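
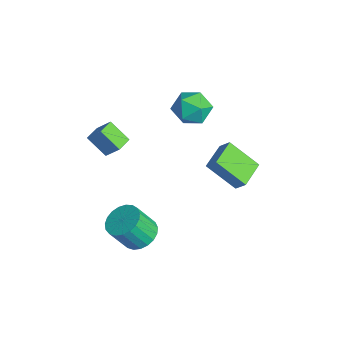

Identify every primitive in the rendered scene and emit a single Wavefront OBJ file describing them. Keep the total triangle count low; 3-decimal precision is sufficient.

v -1.823 -2.767 1.733
v -2.589 -3.446 2.644
v -2.419 -2.093 1.735
v -3.185 -2.772 2.645
v -1.235 -2.248 2.615
v -2.001 -2.927 3.525
v -1.831 -1.574 2.616
v -2.597 -2.253 3.527
v 0.795 -1.926 -2.281
v 1.761 -1.876 -2.216
v 1.712 -2.745 -0.814
v 0.745 -2.794 -0.879
v 1.647 -1.546 -2.015
v 1.597 -2.415 -0.613
v 1.385 -1.281 -1.86
v 1.335 -2.15 -0.458
v 1.021 -1.127 -1.778
v 0.971 -1.996 -0.376
v 0.618 -1.112 -1.783
v 0.568 -1.981 -0.381
v 0.246 -1.237 -1.874
v 0.196 -2.106 -0.472
v -0.032 -1.482 -2.035
v -0.082 -2.351 -0.633
v -0.166 -1.803 -2.239
v -0.216 -2.672 -0.837
v -0.135 -2.145 -2.45
v -0.185 -3.014 -1.048
v 0.058 -2.449 -2.632
v 0.008 -3.318 -1.23
v 0.378 -2.663 -2.753
v 0.328 -3.532 -1.351
v 0.77 -2.749 -2.792
v 0.72 -3.618 -1.391
v 1.166 -2.693 -2.744
v 1.116 -3.562 -1.342
v 1.498 -2.504 -2.615
v 1.448 -3.373 -1.213
v 1.709 -2.215 -2.428
v 1.659 -3.084 -1.026
v -2.501 2.23 4.51
v -2.006 2.716 3.678
v -2.654 0.764 3.562
v -2.159 1.25 2.73
v -1.602 1.012 3.627
v -1.507 1.918 4.213
v -3.153 1.562 3.027
v -3.058 2.468 3.613
v -2.409 2.303 2.761
v -1.451 1.963 3.133
v -3.209 1.517 4.107
v -2.251 1.177 4.479
v -0.397 1.785 0.784
v 0.072 2.114 1.425
v -1.471 2.881 1.009
v -1.001 3.209 1.65
v 0.541 2.971 -0.51
v 1.011 3.299 0.131
v -0.532 4.066 -0.285
v -0.063 4.395 0.356
f 2 4 1
f 5 2 1
f 1 4 3
f 3 5 1
f 2 8 4
f 6 2 5
f 6 8 2
f 4 8 3
f 7 5 3
f 3 8 7
f 7 6 5
f 8 6 7
f 10 9 13
f 10 13 11
f 11 13 14
f 11 14 12
f 13 9 15
f 13 15 14
f 14 15 16
f 14 16 12
f 15 9 17
f 15 17 16
f 16 17 18
f 16 18 12
f 17 9 19
f 17 19 18
f 18 19 20
f 18 20 12
f 19 9 21
f 19 21 20
f 20 21 22
f 20 22 12
f 21 9 23
f 21 23 22
f 22 23 24
f 22 24 12
f 23 9 25
f 23 25 24
f 24 25 26
f 24 26 12
f 25 9 27
f 25 27 26
f 26 27 28
f 26 28 12
f 27 9 29
f 27 29 28
f 28 29 30
f 28 30 12
f 29 9 31
f 29 31 30
f 30 31 32
f 30 32 12
f 31 9 33
f 31 33 32
f 32 33 34
f 32 34 12
f 33 9 35
f 33 35 34
f 34 35 36
f 34 36 12
f 35 9 37
f 35 37 36
f 36 37 38
f 36 38 12
f 37 9 39
f 37 39 38
f 38 39 40
f 38 40 12
f 39 9 10
f 39 10 40
f 40 10 11
f 40 11 12
f 41 52 46
f 41 46 42
f 41 42 48
f 41 48 51
f 41 51 52
f 42 46 50
f 46 52 45
f 52 51 43
f 51 48 47
f 48 42 49
f 44 50 45
f 44 45 43
f 44 43 47
f 44 47 49
f 44 49 50
f 45 50 46
f 43 45 52
f 47 43 51
f 49 47 48
f 50 49 42
f 54 56 53
f 57 54 53
f 53 56 55
f 55 57 53
f 54 60 56
f 58 54 57
f 58 60 54
f 56 60 55
f 59 57 55
f 55 60 59
f 59 58 57
f 60 58 59



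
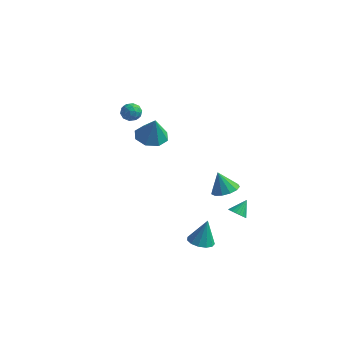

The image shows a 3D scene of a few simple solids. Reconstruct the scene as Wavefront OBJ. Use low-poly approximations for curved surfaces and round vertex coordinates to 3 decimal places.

v -3.094 2.387 3.027
v -2.636 2.494 3.463
v -3.224 1.426 3.397
v -2.766 1.533 3.833
v -3.328 1.839 3.877
v -3.248 2.433 3.648
v -2.612 1.487 3.212
v -2.532 2.081 2.983
v -2.339 1.937 3.578
v -2.781 2.155 3.988
v -3.079 1.765 2.872
v -3.521 1.983 3.282
v -2.854 2.525 3.212
v -3.006 1.395 3.648
v -3.336 1.575 3.673
v -3.067 1.638 3.93
v -3.213 2.489 3.321
v -2.944 2.552 3.577
v -3.35 2.167 3.82
v -2.916 1.368 3.283
v -2.647 1.431 3.539
v -2.793 2.282 2.93
v -2.524 2.345 3.187
v -2.51 1.753 3.04
v -2.41 2.26 3.536
v -2.486 1.696 3.754
v -2.396 1.669 3.389
v -2.349 2.018 3.254
v -2.67 2.388 3.777
v -2.746 1.824 3.995
v -3.076 2.004 4.021
v -3.029 2.353 3.886
v -2.495 2.062 3.845
v -3.114 2.096 2.865
v -3.19 1.532 3.083
v -2.831 1.567 2.974
v -2.784 1.916 2.839
v -3.374 2.224 3.106
v -3.45 1.66 3.324
v -3.511 1.902 3.606
v -3.464 2.251 3.471
v -3.365 1.858 3.015
v 2.391 0.212 -4.3
v 3.087 0.517 -4.473
v 2.609 0.588 -2.76
v 2.796 0.844 -4.512
v 2.377 0.97 -4.483
v 1.961 0.856 -4.396
v 1.682 0.538 -4.279
v 1.628 0.116 -4.168
v 1.816 -0.276 -4.099
v 2.187 -0.512 -4.094
v 2.622 -0.518 -4.155
v 2.984 -0.293 -4.261
v 3.157 0.093 -4.38
v 2.532 2.78 -1.631
v 2.948 3.48 -1.473
v 2.028 2.8 -0.389
v 2.533 3.61 -1.644
v 2.117 3.475 -1.811
v 1.833 3.12 -1.92
v 1.771 2.657 -1.938
v 1.951 2.233 -1.858
v 2.315 1.982 -1.706
v 2.749 1.985 -1.53
v 3.113 2.24 -1.386
v 3.293 2.666 -1.319
v 3.232 3.129 -1.352
v 3.035 3.255 -3.784
v 3.275 3.593 -4.19
v 3.245 4.005 -3.036
v 3.044 3.664 -4.196
v 2.812 3.663 -4.131
v 2.618 3.592 -4.005
v 2.497 3.463 -3.842
v 2.468 3.298 -3.668
v 2.538 3.125 -3.515
v 2.694 2.975 -3.408
v 2.908 2.873 -3.366
v 3.145 2.838 -3.397
v 3.363 2.874 -3.494
v 3.524 2.976 -3.642
v 3.6 3.127 -3.814
v 3.579 3.3 -3.981
v 3.464 3.465 -4.114
v -0.706 0.287 3.215
v 0.201 0.48 3.008
v -0.334 0.093 4.665
v -0.176 1.075 3.185
v -0.864 1.21 3.379
v -1.459 0.803 3.477
v -1.613 0.095 3.421
v -1.235 -0.501 3.245
v -0.547 -0.635 3.05
v 0.048 -0.229 2.953
f 1 38 17
f 38 12 41
f 17 41 6
f 38 41 17
f 1 17 13
f 17 6 18
f 13 18 2
f 17 18 13
f 1 13 22
f 13 2 23
f 22 23 8
f 13 23 22
f 1 22 34
f 22 8 37
f 34 37 11
f 22 37 34
f 1 34 38
f 34 11 42
f 38 42 12
f 34 42 38
f 2 18 29
f 18 6 32
f 29 32 10
f 18 32 29
f 6 41 19
f 41 12 40
f 19 40 5
f 41 40 19
f 12 42 39
f 42 11 35
f 39 35 3
f 42 35 39
f 11 37 36
f 37 8 24
f 36 24 7
f 37 24 36
f 8 23 28
f 23 2 25
f 28 25 9
f 23 25 28
f 4 30 16
f 30 10 31
f 16 31 5
f 30 31 16
f 4 16 14
f 16 5 15
f 14 15 3
f 16 15 14
f 4 14 21
f 14 3 20
f 21 20 7
f 14 20 21
f 4 21 26
f 21 7 27
f 26 27 9
f 21 27 26
f 4 26 30
f 26 9 33
f 30 33 10
f 26 33 30
f 5 31 19
f 31 10 32
f 19 32 6
f 31 32 19
f 3 15 39
f 15 5 40
f 39 40 12
f 15 40 39
f 7 20 36
f 20 3 35
f 36 35 11
f 20 35 36
f 9 27 28
f 27 7 24
f 28 24 8
f 27 24 28
f 10 33 29
f 33 9 25
f 29 25 2
f 33 25 29
f 44 43 46
f 44 46 45
f 46 43 47
f 46 47 45
f 47 43 48
f 47 48 45
f 48 43 49
f 48 49 45
f 49 43 50
f 49 50 45
f 50 43 51
f 50 51 45
f 51 43 52
f 51 52 45
f 52 43 53
f 52 53 45
f 53 43 54
f 53 54 45
f 54 43 55
f 54 55 45
f 55 43 44
f 55 44 45
f 57 56 59
f 57 59 58
f 59 56 60
f 59 60 58
f 60 56 61
f 60 61 58
f 61 56 62
f 61 62 58
f 62 56 63
f 62 63 58
f 63 56 64
f 63 64 58
f 64 56 65
f 64 65 58
f 65 56 66
f 65 66 58
f 66 56 67
f 66 67 58
f 67 56 68
f 67 68 58
f 68 56 57
f 68 57 58
f 70 69 72
f 70 72 71
f 72 69 73
f 72 73 71
f 73 69 74
f 73 74 71
f 74 69 75
f 74 75 71
f 75 69 76
f 75 76 71
f 76 69 77
f 76 77 71
f 77 69 78
f 77 78 71
f 78 69 79
f 78 79 71
f 79 69 80
f 79 80 71
f 80 69 81
f 80 81 71
f 81 69 82
f 81 82 71
f 82 69 83
f 82 83 71
f 83 69 84
f 83 84 71
f 84 69 85
f 84 85 71
f 85 69 70
f 85 70 71
f 87 86 89
f 87 89 88
f 89 86 90
f 89 90 88
f 90 86 91
f 90 91 88
f 91 86 92
f 91 92 88
f 92 86 93
f 92 93 88
f 93 86 94
f 93 94 88
f 94 86 95
f 94 95 88
f 95 86 87
f 95 87 88



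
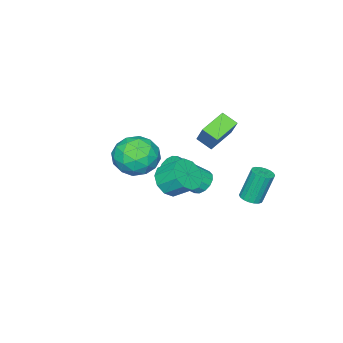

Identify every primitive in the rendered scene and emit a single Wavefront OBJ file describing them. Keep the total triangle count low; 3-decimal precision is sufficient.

v -0.764 -0.043 1.358
v -2.169 0.063 1.841
v -0.854 0.759 0.917
v -2.26 0.866 1.4
v -0.32 0.634 2.5
v -1.726 0.741 2.983
v -0.411 1.437 2.059
v -1.816 1.543 2.542
v 0.504 -1.796 1.252
v 1.498 -1.146 0.932
v 0.862 -3.074 -0.232
v 1.856 -2.424 -0.552
v 1.849 -3.058 0.502
v 1.627 -2.268 1.419
v 0.733 -1.952 -0.719
v 0.511 -1.162 0.198
v 1.639 -1.242 -0.286
v 2.329 -1.926 0.469
v 0.031 -2.294 0.231
v 0.721 -2.978 0.986
v 0.97 -1.359 1.222
v 1.39 -2.861 -0.522
v 1.386 -3.234 0.097
v 1.97 -2.852 -0.091
v 1.046 -2.019 1.509
v 1.63 -1.637 1.321
v 1.836 -2.76 1.068
v 0.73 -2.583 -0.621
v 1.314 -2.201 -0.809
v 0.39 -1.368 0.791
v 0.974 -0.986 0.603
v 0.524 -1.46 -0.368
v 1.637 -1.033 0.318
v 1.847 -1.784 -0.554
v 1.187 -1.507 -0.653
v 1.057 -1.043 -0.114
v 2.043 -1.435 0.762
v 2.253 -2.186 -0.11
v 2.249 -2.559 0.509
v 2.119 -2.095 1.048
v 2.126 -1.492 0.046
v 0.107 -2.034 0.81
v 0.317 -2.785 -0.062
v 0.241 -2.125 -0.348
v 0.111 -1.661 0.191
v 0.513 -2.436 1.254
v 0.723 -3.187 0.382
v 1.303 -3.177 0.814
v 1.173 -2.713 1.353
v 0.234 -2.728 0.654
v -1.762 2.436 -2.276
v -1.229 2.664 -2.17
v -1.704 2.992 -0.497
v -2.238 2.764 -0.604
v -1.367 2.872 -2.25
v -1.842 3.201 -0.577
v -1.583 2.995 -2.335
v -2.058 3.323 -0.662
v -1.834 3.006 -2.409
v -2.31 3.335 -0.736
v -2.072 2.904 -2.457
v -2.547 3.233 -0.784
v -2.248 2.71 -2.468
v -2.723 3.039 -0.795
v -2.328 2.461 -2.442
v -2.803 2.79 -0.769
v -2.296 2.208 -2.383
v -2.771 2.536 -0.71
v -2.158 1.999 -2.303
v -2.633 2.328 -0.63
v -1.942 1.877 -2.218
v -2.417 2.205 -0.545
v -1.69 1.865 -2.144
v -2.166 2.194 -0.471
v -1.453 1.967 -2.096
v -1.928 2.296 -0.423
v -1.277 2.161 -2.085
v -1.752 2.49 -0.412
v -1.197 2.41 -2.111
v -1.672 2.739 -0.438
v 0.299 1.098 -0.612
v 0.798 1.046 -1.114
v 2.12 0.189 0.289
v 1.621 0.242 0.792
v 0.85 1.376 -0.962
v 2.173 0.519 0.441
v 0.755 1.632 -0.716
v 2.078 0.775 0.687
v 0.538 1.745 -0.442
v 1.86 0.888 0.961
v 0.256 1.685 -0.213
v 1.579 0.828 1.19
v -0.014 1.467 -0.092
v 1.309 0.61 1.312
v -0.2 1.151 -0.109
v 1.122 0.294 1.294
v -0.253 0.821 -0.261
v 1.07 -0.036 1.142
v -0.158 0.565 -0.507
v 1.165 -0.292 0.896
v 0.06 0.452 -0.781
v 1.382 -0.405 0.622
v 0.341 0.512 -1.01
v 1.664 -0.345 0.393
v 0.611 0.73 -1.132
v 1.934 -0.127 0.272
v 4.059 2.119 1.974
v 4.929 2.14 2.161
v 4.751 3.062 2.892
v 3.881 3.041 2.706
v 4.841 2.467 1.727
v 4.662 3.388 2.459
v 4.453 2.661 1.388
v 4.274 3.582 2.12
v 3.916 2.648 1.273
v 3.737 3.57 2.004
v 3.433 2.433 1.426
v 3.254 3.355 2.157
v 3.189 2.098 1.788
v 3.011 3.02 2.519
v 3.278 1.772 2.221
v 3.099 2.693 2.953
v 3.666 1.578 2.56
v 3.487 2.499 3.292
v 4.203 1.59 2.676
v 4.024 2.512 3.407
v 4.686 1.805 2.523
v 4.507 2.727 3.254
f 2 4 1
f 5 2 1
f 1 4 3
f 3 5 1
f 2 8 4
f 6 2 5
f 6 8 2
f 4 8 3
f 7 5 3
f 3 8 7
f 7 6 5
f 8 6 7
f 9 46 25
f 46 20 49
f 25 49 14
f 46 49 25
f 9 25 21
f 25 14 26
f 21 26 10
f 25 26 21
f 9 21 30
f 21 10 31
f 30 31 16
f 21 31 30
f 9 30 42
f 30 16 45
f 42 45 19
f 30 45 42
f 9 42 46
f 42 19 50
f 46 50 20
f 42 50 46
f 10 26 37
f 26 14 40
f 37 40 18
f 26 40 37
f 14 49 27
f 49 20 48
f 27 48 13
f 49 48 27
f 20 50 47
f 50 19 43
f 47 43 11
f 50 43 47
f 19 45 44
f 45 16 32
f 44 32 15
f 45 32 44
f 16 31 36
f 31 10 33
f 36 33 17
f 31 33 36
f 12 38 24
f 38 18 39
f 24 39 13
f 38 39 24
f 12 24 22
f 24 13 23
f 22 23 11
f 24 23 22
f 12 22 29
f 22 11 28
f 29 28 15
f 22 28 29
f 12 29 34
f 29 15 35
f 34 35 17
f 29 35 34
f 12 34 38
f 34 17 41
f 38 41 18
f 34 41 38
f 13 39 27
f 39 18 40
f 27 40 14
f 39 40 27
f 11 23 47
f 23 13 48
f 47 48 20
f 23 48 47
f 15 28 44
f 28 11 43
f 44 43 19
f 28 43 44
f 17 35 36
f 35 15 32
f 36 32 16
f 35 32 36
f 18 41 37
f 41 17 33
f 37 33 10
f 41 33 37
f 52 51 55
f 52 55 53
f 53 55 56
f 53 56 54
f 55 51 57
f 55 57 56
f 56 57 58
f 56 58 54
f 57 51 59
f 57 59 58
f 58 59 60
f 58 60 54
f 59 51 61
f 59 61 60
f 60 61 62
f 60 62 54
f 61 51 63
f 61 63 62
f 62 63 64
f 62 64 54
f 63 51 65
f 63 65 64
f 64 65 66
f 64 66 54
f 65 51 67
f 65 67 66
f 66 67 68
f 66 68 54
f 67 51 69
f 67 69 68
f 68 69 70
f 68 70 54
f 69 51 71
f 69 71 70
f 70 71 72
f 70 72 54
f 71 51 73
f 71 73 72
f 72 73 74
f 72 74 54
f 73 51 75
f 73 75 74
f 74 75 76
f 74 76 54
f 75 51 77
f 75 77 76
f 76 77 78
f 76 78 54
f 77 51 79
f 77 79 78
f 78 79 80
f 78 80 54
f 79 51 52
f 79 52 80
f 80 52 53
f 80 53 54
f 82 81 85
f 82 85 83
f 83 85 86
f 83 86 84
f 85 81 87
f 85 87 86
f 86 87 88
f 86 88 84
f 87 81 89
f 87 89 88
f 88 89 90
f 88 90 84
f 89 81 91
f 89 91 90
f 90 91 92
f 90 92 84
f 91 81 93
f 91 93 92
f 92 93 94
f 92 94 84
f 93 81 95
f 93 95 94
f 94 95 96
f 94 96 84
f 95 81 97
f 95 97 96
f 96 97 98
f 96 98 84
f 97 81 99
f 97 99 98
f 98 99 100
f 98 100 84
f 99 81 101
f 99 101 100
f 100 101 102
f 100 102 84
f 101 81 103
f 101 103 102
f 102 103 104
f 102 104 84
f 103 81 105
f 103 105 104
f 104 105 106
f 104 106 84
f 105 81 82
f 105 82 106
f 106 82 83
f 106 83 84
f 108 107 111
f 108 111 109
f 109 111 112
f 109 112 110
f 111 107 113
f 111 113 112
f 112 113 114
f 112 114 110
f 113 107 115
f 113 115 114
f 114 115 116
f 114 116 110
f 115 107 117
f 115 117 116
f 116 117 118
f 116 118 110
f 117 107 119
f 117 119 118
f 118 119 120
f 118 120 110
f 119 107 121
f 119 121 120
f 120 121 122
f 120 122 110
f 121 107 123
f 121 123 122
f 122 123 124
f 122 124 110
f 123 107 125
f 123 125 124
f 124 125 126
f 124 126 110
f 125 107 127
f 125 127 126
f 126 127 128
f 126 128 110
f 127 107 108
f 127 108 128
f 128 108 109
f 128 109 110



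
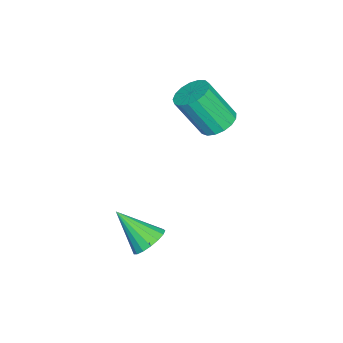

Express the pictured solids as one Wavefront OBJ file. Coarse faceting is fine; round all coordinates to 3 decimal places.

v 3.535 2.608 -3.152
v 4.056 2.175 -3.519
v 3.285 1.272 -1.928
v 4.255 2.363 -3.273
v 4.29 2.608 -2.999
v 4.151 2.852 -2.76
v 3.872 3.041 -2.612
v 3.515 3.13 -2.587
v 3.163 3.1 -2.691
v 2.896 2.957 -2.902
v 2.776 2.735 -3.169
v 2.829 2.483 -3.433
v 3.044 2.26 -3.633
v 3.372 2.117 -3.722
v 3.737 2.086 -3.681
v -1.098 3.938 0.232
v -0.305 4.039 0.201
v -0.109 3.023 1.877
v -0.902 2.922 1.908
v -0.428 4.343 0.399
v -0.233 3.326 2.075
v -0.705 4.554 0.559
v -0.509 3.537 2.235
v -1.072 4.623 0.644
v -0.876 3.607 2.32
v -1.445 4.536 0.635
v -1.249 3.52 2.311
v -1.738 4.312 0.533
v -1.542 3.295 2.209
v -1.885 4.002 0.363
v -1.689 2.986 2.039
v -1.851 3.678 0.162
v -1.655 2.661 1.838
v -1.645 3.413 -0.023
v -1.449 2.397 1.653
v -1.314 3.269 -0.149
v -1.118 2.252 1.527
v -0.933 3.278 -0.188
v -0.737 2.261 1.488
v -0.59 3.438 -0.131
v -0.394 2.422 1.545
v -0.363 3.713 0.01
v -0.167 2.696 1.686
f 2 1 4
f 2 4 3
f 4 1 5
f 4 5 3
f 5 1 6
f 5 6 3
f 6 1 7
f 6 7 3
f 7 1 8
f 7 8 3
f 8 1 9
f 8 9 3
f 9 1 10
f 9 10 3
f 10 1 11
f 10 11 3
f 11 1 12
f 11 12 3
f 12 1 13
f 12 13 3
f 13 1 14
f 13 14 3
f 14 1 15
f 14 15 3
f 15 1 2
f 15 2 3
f 17 16 20
f 17 20 18
f 18 20 21
f 18 21 19
f 20 16 22
f 20 22 21
f 21 22 23
f 21 23 19
f 22 16 24
f 22 24 23
f 23 24 25
f 23 25 19
f 24 16 26
f 24 26 25
f 25 26 27
f 25 27 19
f 26 16 28
f 26 28 27
f 27 28 29
f 27 29 19
f 28 16 30
f 28 30 29
f 29 30 31
f 29 31 19
f 30 16 32
f 30 32 31
f 31 32 33
f 31 33 19
f 32 16 34
f 32 34 33
f 33 34 35
f 33 35 19
f 34 16 36
f 34 36 35
f 35 36 37
f 35 37 19
f 36 16 38
f 36 38 37
f 37 38 39
f 37 39 19
f 38 16 40
f 38 40 39
f 39 40 41
f 39 41 19
f 40 16 42
f 40 42 41
f 41 42 43
f 41 43 19
f 42 16 17
f 42 17 43
f 43 17 18
f 43 18 19



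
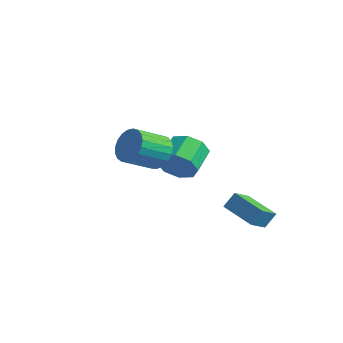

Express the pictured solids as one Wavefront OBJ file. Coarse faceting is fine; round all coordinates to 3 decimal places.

v -1.903 2.758 -1.068
v -1.426 3.374 -1.83
v -2.079 4.718 -1.154
v -2.557 4.102 -0.392
v -2.187 3.118 -2.057
v -2.84 4.462 -1.381
v -2.782 2.652 -1.705
v -3.435 3.995 -1.029
v -2.862 2.247 -0.98
v -3.515 3.591 -0.303
v -2.381 2.142 -0.306
v -3.034 3.486 0.37
v -1.62 2.398 -0.079
v -2.273 3.742 0.597
v -1.025 2.865 -0.431
v -1.678 4.208 0.245
v -0.945 3.269 -1.157
v -1.598 4.613 -0.48
v 2.026 2.218 -2.132
v 2.231 2.737 -1.326
v 1.809 3.32 -2.786
v 2.013 3.839 -1.98
v 3.867 2.281 -2.64
v 4.071 2.8 -1.834
v 3.649 3.383 -3.294
v 3.854 3.902 -2.488
v 1.288 -1.122 2.236
v 1.746 -1.606 1.503
v 1.449 -3.142 2.332
v 0.992 -2.658 3.064
v 2.057 -1.527 1.761
v 1.76 -3.062 2.59
v 2.235 -1.378 2.101
v 1.939 -2.913 2.93
v 2.25 -1.185 2.464
v 1.953 -2.72 3.293
v 2.098 -0.981 2.788
v 1.801 -2.516 3.616
v 1.806 -0.801 3.016
v 1.509 -2.337 3.845
v 1.425 -0.677 3.109
v 1.128 -2.213 3.938
v 1.02 -0.63 3.052
v 0.723 -2.166 3.88
v 0.661 -0.668 2.853
v 0.365 -2.204 3.681
v 0.411 -0.785 2.547
v 0.115 -2.32 3.376
v 0.313 -0.96 2.188
v 0.016 -2.495 3.016
v 0.383 -1.163 1.837
v 0.087 -2.698 2.665
v 0.61 -1.359 1.555
v 0.313 -2.894 2.383
v 0.954 -1.514 1.39
v 0.657 -3.049 2.219
v 1.356 -1.601 1.372
v 1.059 -3.137 2.201
f 2 1 5
f 2 5 3
f 3 5 6
f 3 6 4
f 5 1 7
f 5 7 6
f 6 7 8
f 6 8 4
f 7 1 9
f 7 9 8
f 8 9 10
f 8 10 4
f 9 1 11
f 9 11 10
f 10 11 12
f 10 12 4
f 11 1 13
f 11 13 12
f 12 13 14
f 12 14 4
f 13 1 15
f 13 15 14
f 14 15 16
f 14 16 4
f 15 1 17
f 15 17 16
f 16 17 18
f 16 18 4
f 17 1 2
f 17 2 18
f 18 2 3
f 18 3 4
f 20 22 19
f 23 20 19
f 19 22 21
f 21 23 19
f 20 26 22
f 24 20 23
f 24 26 20
f 22 26 21
f 25 23 21
f 21 26 25
f 25 24 23
f 26 24 25
f 28 27 31
f 28 31 29
f 29 31 32
f 29 32 30
f 31 27 33
f 31 33 32
f 32 33 34
f 32 34 30
f 33 27 35
f 33 35 34
f 34 35 36
f 34 36 30
f 35 27 37
f 35 37 36
f 36 37 38
f 36 38 30
f 37 27 39
f 37 39 38
f 38 39 40
f 38 40 30
f 39 27 41
f 39 41 40
f 40 41 42
f 40 42 30
f 41 27 43
f 41 43 42
f 42 43 44
f 42 44 30
f 43 27 45
f 43 45 44
f 44 45 46
f 44 46 30
f 45 27 47
f 45 47 46
f 46 47 48
f 46 48 30
f 47 27 49
f 47 49 48
f 48 49 50
f 48 50 30
f 49 27 51
f 49 51 50
f 50 51 52
f 50 52 30
f 51 27 53
f 51 53 52
f 52 53 54
f 52 54 30
f 53 27 55
f 53 55 54
f 54 55 56
f 54 56 30
f 55 27 57
f 55 57 56
f 56 57 58
f 56 58 30
f 57 27 28
f 57 28 58
f 58 28 29
f 58 29 30



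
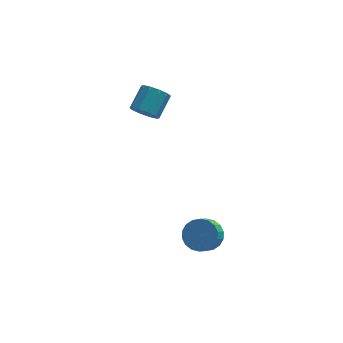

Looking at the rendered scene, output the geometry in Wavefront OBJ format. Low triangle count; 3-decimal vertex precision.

v 2.667 -2.426 -4.226
v 3.101 -1.974 -3.594
v 2.746 -2.602 -2.902
v 2.313 -3.054 -3.534
v 2.75 -1.791 -3.608
v 2.395 -2.419 -2.915
v 2.383 -1.734 -3.744
v 2.028 -2.362 -3.052
v 2.072 -1.814 -3.976
v 1.717 -2.442 -3.284
v 1.879 -2.015 -4.258
v 1.524 -2.643 -3.565
v 1.842 -2.298 -4.533
v 1.487 -2.926 -3.84
v 1.968 -2.605 -4.747
v 1.614 -3.234 -4.055
v 2.234 -2.878 -4.858
v 1.879 -3.506 -4.166
v 2.585 -3.061 -4.845
v 2.23 -3.689 -4.152
v 2.952 -3.118 -4.708
v 2.597 -3.746 -4.016
v 3.263 -3.038 -4.476
v 2.908 -3.666 -3.784
v 3.456 -2.837 -4.195
v 3.101 -3.465 -3.502
v 3.493 -2.554 -3.92
v 3.138 -3.182 -3.227
v 3.366 -2.246 -3.705
v 3.012 -2.875 -3.013
v 0.168 2.748 0.512
v 0.858 2.418 0.361
v 1.503 3.402 1.157
v 0.812 3.732 1.308
v 0.773 2.749 0.021
v 1.418 3.733 0.816
v 0.457 3.079 -0.132
v 1.102 4.063 0.664
v 0.031 3.283 -0.038
v 0.675 4.267 0.757
v -0.344 3.283 0.265
v 0.301 4.267 1.061
v -0.523 3.078 0.663
v 0.122 4.062 1.459
v -0.438 2.747 1.004
v 0.207 3.731 1.799
v -0.122 2.417 1.156
v 0.523 3.401 1.952
v 0.305 2.213 1.063
v 0.949 3.197 1.858
v 0.679 2.213 0.759
v 1.324 3.197 1.555
f 2 1 5
f 2 5 3
f 3 5 6
f 3 6 4
f 5 1 7
f 5 7 6
f 6 7 8
f 6 8 4
f 7 1 9
f 7 9 8
f 8 9 10
f 8 10 4
f 9 1 11
f 9 11 10
f 10 11 12
f 10 12 4
f 11 1 13
f 11 13 12
f 12 13 14
f 12 14 4
f 13 1 15
f 13 15 14
f 14 15 16
f 14 16 4
f 15 1 17
f 15 17 16
f 16 17 18
f 16 18 4
f 17 1 19
f 17 19 18
f 18 19 20
f 18 20 4
f 19 1 21
f 19 21 20
f 20 21 22
f 20 22 4
f 21 1 23
f 21 23 22
f 22 23 24
f 22 24 4
f 23 1 25
f 23 25 24
f 24 25 26
f 24 26 4
f 25 1 27
f 25 27 26
f 26 27 28
f 26 28 4
f 27 1 29
f 27 29 28
f 28 29 30
f 28 30 4
f 29 1 2
f 29 2 30
f 30 2 3
f 30 3 4
f 32 31 35
f 32 35 33
f 33 35 36
f 33 36 34
f 35 31 37
f 35 37 36
f 36 37 38
f 36 38 34
f 37 31 39
f 37 39 38
f 38 39 40
f 38 40 34
f 39 31 41
f 39 41 40
f 40 41 42
f 40 42 34
f 41 31 43
f 41 43 42
f 42 43 44
f 42 44 34
f 43 31 45
f 43 45 44
f 44 45 46
f 44 46 34
f 45 31 47
f 45 47 46
f 46 47 48
f 46 48 34
f 47 31 49
f 47 49 48
f 48 49 50
f 48 50 34
f 49 31 51
f 49 51 50
f 50 51 52
f 50 52 34
f 51 31 32
f 51 32 52
f 52 32 33
f 52 33 34



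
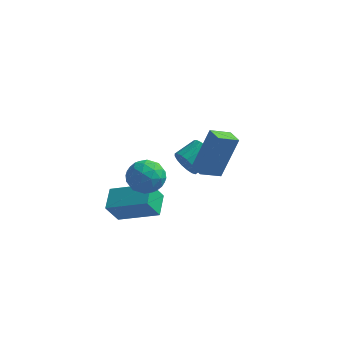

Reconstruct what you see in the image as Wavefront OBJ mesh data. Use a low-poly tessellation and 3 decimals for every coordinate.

v 0.603 2.565 -0.403
v 1.07 2.483 -0.932
v 1.684 3.353 -0.525
v 1.217 3.435 0.003
v 0.842 2.702 -1.058
v 1.456 3.572 -0.651
v 0.56 2.889 -1.033
v 1.174 3.76 -0.627
v 0.288 3.003 -0.865
v 0.901 3.873 -0.458
v 0.088 3.016 -0.59
v 0.701 3.886 -0.184
v 0.006 2.925 -0.273
v 0.619 3.796 0.133
v 0.06 2.752 0.014
v 0.674 3.623 0.421
v 0.24 2.536 0.206
v 0.853 3.407 0.613
v 0.502 2.327 0.258
v 1.116 3.198 0.665
v 0.788 2.172 0.159
v 1.401 3.043 0.565
v 1.031 2.107 -0.069
v 1.645 2.978 0.337
v 1.176 2.147 -0.374
v 1.79 3.017 0.033
v 1.19 2.282 -0.685
v 1.804 3.153 -0.279
v 1.257 1.31 0.472
v 1.846 1.931 2.454
v 2.001 1.938 0.053
v 2.59 2.56 2.036
v 1.79 0.7 0.504
v 2.379 1.322 2.487
v 2.534 1.329 0.086
v 3.123 1.95 2.068
v 0.693 -1.513 2.282
v 1.225 -2.215 2.225
v -0.445 -2.365 2.135
v 0.087 -3.067 2.078
v 0.007 -2.634 2.844
v 0.711 -2.108 2.935
v 0.069 -2.472 1.425
v 0.773 -1.946 1.516
v 0.84 -2.808 1.696
v 0.802 -2.908 2.573
v -0.022 -1.672 1.787
v -0.06 -1.772 2.664
v 1.059 -1.79 2.266
v -0.279 -2.79 2.094
v -0.326 -2.536 2.544
v -0.013 -2.949 2.511
v 0.757 -1.726 2.683
v 1.07 -2.139 2.65
v 0.353 -2.385 3.014
v -0.29 -2.441 1.71
v 0.023 -2.854 1.677
v 0.793 -1.631 1.849
v 1.106 -2.044 1.816
v 0.427 -2.195 1.346
v 1.146 -2.551 1.922
v 0.477 -3.051 1.836
v 0.466 -2.702 1.452
v 0.88 -2.393 1.505
v 1.123 -2.609 2.437
v 0.454 -3.11 2.351
v 0.407 -2.855 2.801
v 0.82 -2.546 2.854
v 0.897 -2.958 2.126
v 0.326 -1.47 2.009
v -0.343 -1.971 1.923
v -0.04 -2.034 1.506
v 0.373 -1.725 1.559
v 0.303 -1.529 2.524
v -0.366 -2.029 2.438
v -0.1 -2.187 2.855
v 0.314 -1.878 2.908
v -0.117 -1.622 2.234
v -0.898 -2.078 -0.96
v -1.288 -2.522 0.004
v -1.053 -1.039 -0.543
v -1.443 -1.483 0.42
v 0.903 -2.097 -0.24
v 0.513 -2.541 0.723
v 0.748 -1.058 0.176
v 0.358 -1.502 1.14
f 2 1 5
f 2 5 3
f 3 5 6
f 3 6 4
f 5 1 7
f 5 7 6
f 6 7 8
f 6 8 4
f 7 1 9
f 7 9 8
f 8 9 10
f 8 10 4
f 9 1 11
f 9 11 10
f 10 11 12
f 10 12 4
f 11 1 13
f 11 13 12
f 12 13 14
f 12 14 4
f 13 1 15
f 13 15 14
f 14 15 16
f 14 16 4
f 15 1 17
f 15 17 16
f 16 17 18
f 16 18 4
f 17 1 19
f 17 19 18
f 18 19 20
f 18 20 4
f 19 1 21
f 19 21 20
f 20 21 22
f 20 22 4
f 21 1 23
f 21 23 22
f 22 23 24
f 22 24 4
f 23 1 25
f 23 25 24
f 24 25 26
f 24 26 4
f 25 1 27
f 25 27 26
f 26 27 28
f 26 28 4
f 27 1 2
f 27 2 28
f 28 2 3
f 28 3 4
f 30 32 29
f 33 30 29
f 29 32 31
f 31 33 29
f 30 36 32
f 34 30 33
f 34 36 30
f 32 36 31
f 35 33 31
f 31 36 35
f 35 34 33
f 36 34 35
f 37 74 53
f 74 48 77
f 53 77 42
f 74 77 53
f 37 53 49
f 53 42 54
f 49 54 38
f 53 54 49
f 37 49 58
f 49 38 59
f 58 59 44
f 49 59 58
f 37 58 70
f 58 44 73
f 70 73 47
f 58 73 70
f 37 70 74
f 70 47 78
f 74 78 48
f 70 78 74
f 38 54 65
f 54 42 68
f 65 68 46
f 54 68 65
f 42 77 55
f 77 48 76
f 55 76 41
f 77 76 55
f 48 78 75
f 78 47 71
f 75 71 39
f 78 71 75
f 47 73 72
f 73 44 60
f 72 60 43
f 73 60 72
f 44 59 64
f 59 38 61
f 64 61 45
f 59 61 64
f 40 66 52
f 66 46 67
f 52 67 41
f 66 67 52
f 40 52 50
f 52 41 51
f 50 51 39
f 52 51 50
f 40 50 57
f 50 39 56
f 57 56 43
f 50 56 57
f 40 57 62
f 57 43 63
f 62 63 45
f 57 63 62
f 40 62 66
f 62 45 69
f 66 69 46
f 62 69 66
f 41 67 55
f 67 46 68
f 55 68 42
f 67 68 55
f 39 51 75
f 51 41 76
f 75 76 48
f 51 76 75
f 43 56 72
f 56 39 71
f 72 71 47
f 56 71 72
f 45 63 64
f 63 43 60
f 64 60 44
f 63 60 64
f 46 69 65
f 69 45 61
f 65 61 38
f 69 61 65
f 80 82 79
f 83 80 79
f 79 82 81
f 81 83 79
f 80 86 82
f 84 80 83
f 84 86 80
f 82 86 81
f 85 83 81
f 81 86 85
f 85 84 83
f 86 84 85



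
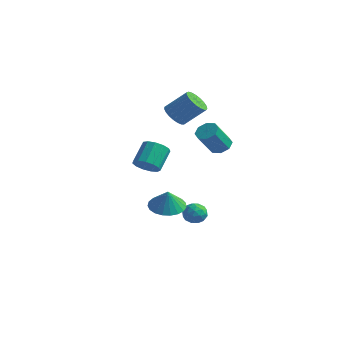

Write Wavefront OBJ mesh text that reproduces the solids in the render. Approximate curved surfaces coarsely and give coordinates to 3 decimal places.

v -3.89 2.236 2.691
v -3.241 2.071 2.235
v -2.261 2.779 3.373
v -2.91 2.944 3.829
v -3.33 2.376 2.122
v -2.351 3.084 3.26
v -3.516 2.656 2.108
v -2.537 3.364 3.246
v -3.767 2.864 2.194
v -2.787 3.572 3.332
v -4.039 2.963 2.367
v -3.059 3.671 3.504
v -4.285 2.937 2.595
v -3.305 3.645 3.733
v -4.463 2.789 2.84
v -3.483 3.497 3.978
v -4.541 2.546 3.059
v -3.562 3.254 4.197
v -4.508 2.249 3.215
v -3.528 2.957 4.353
v -4.367 1.95 3.28
v -3.387 2.658 4.418
v -4.144 1.7 3.243
v -3.164 2.408 4.381
v -3.877 1.543 3.111
v -2.897 2.251 4.249
v -3.612 1.506 2.906
v -2.632 2.214 4.044
v -3.395 1.595 2.664
v -2.415 2.303 3.802
v -3.264 1.795 2.427
v -2.284 2.503 3.564
v -3.263 -0.63 -0.1
v -2.636 -0.208 -0.364
v -2.911 0.852 0.675
v -3.537 0.43 0.94
v -2.993 -0.068 -0.602
v -3.268 0.992 0.438
v -3.436 -0.106 -0.679
v -3.711 0.954 0.36
v -3.823 -0.311 -0.573
v -4.098 0.749 0.467
v -4.032 -0.617 -0.317
v -4.307 0.443 0.723
v -3.997 -0.927 0.008
v -4.272 0.133 1.048
v -3.729 -1.143 0.299
v -4.004 -0.083 1.339
v -3.313 -1.196 0.464
v -3.588 -0.136 1.503
v -2.88 -1.069 0.449
v -3.155 -0.009 1.489
v -2.569 -0.803 0.26
v -2.844 0.257 1.3
v -2.478 -0.482 -0.043
v -2.753 0.578 0.996
v -1.391 1.904 -3.346
v -0.893 1.442 -3.63
v -2.267 1.258 -3.83
v -1.769 0.796 -4.114
v -1.878 0.818 -3.387
v -1.337 1.217 -3.087
v -1.823 1.483 -4.373
v -1.282 1.882 -4.073
v -1.16 1.182 -4.264
v -1.194 0.771 -3.655
v -1.966 1.929 -3.805
v -2 1.518 -3.196
v -1.065 1.729 -3.445
v -2.095 0.971 -4.015
v -2.159 0.983 -3.587
v -1.866 0.712 -3.754
v -1.326 1.597 -3.126
v -1.034 1.326 -3.293
v -1.612 0.959 -3.15
v -2.126 1.374 -4.167
v -1.834 1.103 -4.334
v -1.294 1.988 -3.706
v -1.001 1.717 -3.873
v -1.548 1.741 -4.31
v -0.93 1.305 -3.985
v -1.444 0.926 -4.27
v -1.476 1.33 -4.422
v -1.158 1.564 -4.246
v -0.95 1.063 -3.627
v -1.464 0.684 -3.912
v -1.529 0.697 -3.484
v -1.211 0.931 -3.308
v -1.107 0.911 -4
v -1.696 2.016 -3.548
v -2.21 1.637 -3.833
v -1.949 1.769 -4.152
v -1.631 2.003 -3.976
v -1.716 1.774 -3.19
v -2.23 1.395 -3.475
v -2.002 1.136 -3.214
v -1.684 1.37 -3.038
v -2.053 1.789 -3.46
v -0.968 2.697 1.115
v -0.557 2.25 0.767
v -0.6 1.176 2.097
v -1.012 1.623 2.445
v -0.277 2.601 1.06
v -0.32 1.527 2.39
v -0.402 3.008 1.385
v -0.445 1.934 2.715
v -0.859 3.233 1.552
v -0.902 2.159 2.881
v -1.38 3.144 1.463
v -1.423 2.07 2.793
v -1.66 2.793 1.17
v -1.703 1.719 2.5
v -1.535 2.386 0.845
v -1.578 1.312 2.175
v -1.078 2.161 0.679
v -1.121 1.087 2.008
v -0.144 -2.339 -1.52
v 0.813 -2.121 -1.715
v 0.144 -2.581 -0.38
v 0.662 -1.751 -1.598
v 0.372 -1.483 -1.468
v -0.007 -1.363 -1.346
v -0.41 -1.412 -1.255
v -0.767 -1.621 -1.21
v -1.016 -1.954 -1.218
v -1.114 -2.353 -1.278
v -1.044 -2.75 -1.38
v -0.819 -3.076 -1.507
v -0.477 -3.275 -1.635
v -0.077 -3.311 -1.744
v 0.311 -3.179 -1.813
v 0.621 -2.902 -1.833
v 0.798 -2.528 -1.798
f 2 1 5
f 2 5 3
f 3 5 6
f 3 6 4
f 5 1 7
f 5 7 6
f 6 7 8
f 6 8 4
f 7 1 9
f 7 9 8
f 8 9 10
f 8 10 4
f 9 1 11
f 9 11 10
f 10 11 12
f 10 12 4
f 11 1 13
f 11 13 12
f 12 13 14
f 12 14 4
f 13 1 15
f 13 15 14
f 14 15 16
f 14 16 4
f 15 1 17
f 15 17 16
f 16 17 18
f 16 18 4
f 17 1 19
f 17 19 18
f 18 19 20
f 18 20 4
f 19 1 21
f 19 21 20
f 20 21 22
f 20 22 4
f 21 1 23
f 21 23 22
f 22 23 24
f 22 24 4
f 23 1 25
f 23 25 24
f 24 25 26
f 24 26 4
f 25 1 27
f 25 27 26
f 26 27 28
f 26 28 4
f 27 1 29
f 27 29 28
f 28 29 30
f 28 30 4
f 29 1 31
f 29 31 30
f 30 31 32
f 30 32 4
f 31 1 2
f 31 2 32
f 32 2 3
f 32 3 4
f 34 33 37
f 34 37 35
f 35 37 38
f 35 38 36
f 37 33 39
f 37 39 38
f 38 39 40
f 38 40 36
f 39 33 41
f 39 41 40
f 40 41 42
f 40 42 36
f 41 33 43
f 41 43 42
f 42 43 44
f 42 44 36
f 43 33 45
f 43 45 44
f 44 45 46
f 44 46 36
f 45 33 47
f 45 47 46
f 46 47 48
f 46 48 36
f 47 33 49
f 47 49 48
f 48 49 50
f 48 50 36
f 49 33 51
f 49 51 50
f 50 51 52
f 50 52 36
f 51 33 53
f 51 53 52
f 52 53 54
f 52 54 36
f 53 33 55
f 53 55 54
f 54 55 56
f 54 56 36
f 55 33 34
f 55 34 56
f 56 34 35
f 56 35 36
f 57 94 73
f 94 68 97
f 73 97 62
f 94 97 73
f 57 73 69
f 73 62 74
f 69 74 58
f 73 74 69
f 57 69 78
f 69 58 79
f 78 79 64
f 69 79 78
f 57 78 90
f 78 64 93
f 90 93 67
f 78 93 90
f 57 90 94
f 90 67 98
f 94 98 68
f 90 98 94
f 58 74 85
f 74 62 88
f 85 88 66
f 74 88 85
f 62 97 75
f 97 68 96
f 75 96 61
f 97 96 75
f 68 98 95
f 98 67 91
f 95 91 59
f 98 91 95
f 67 93 92
f 93 64 80
f 92 80 63
f 93 80 92
f 64 79 84
f 79 58 81
f 84 81 65
f 79 81 84
f 60 86 72
f 86 66 87
f 72 87 61
f 86 87 72
f 60 72 70
f 72 61 71
f 70 71 59
f 72 71 70
f 60 70 77
f 70 59 76
f 77 76 63
f 70 76 77
f 60 77 82
f 77 63 83
f 82 83 65
f 77 83 82
f 60 82 86
f 82 65 89
f 86 89 66
f 82 89 86
f 61 87 75
f 87 66 88
f 75 88 62
f 87 88 75
f 59 71 95
f 71 61 96
f 95 96 68
f 71 96 95
f 63 76 92
f 76 59 91
f 92 91 67
f 76 91 92
f 65 83 84
f 83 63 80
f 84 80 64
f 83 80 84
f 66 89 85
f 89 65 81
f 85 81 58
f 89 81 85
f 100 99 103
f 100 103 101
f 101 103 104
f 101 104 102
f 103 99 105
f 103 105 104
f 104 105 106
f 104 106 102
f 105 99 107
f 105 107 106
f 106 107 108
f 106 108 102
f 107 99 109
f 107 109 108
f 108 109 110
f 108 110 102
f 109 99 111
f 109 111 110
f 110 111 112
f 110 112 102
f 111 99 113
f 111 113 112
f 112 113 114
f 112 114 102
f 113 99 115
f 113 115 114
f 114 115 116
f 114 116 102
f 115 99 100
f 115 100 116
f 116 100 101
f 116 101 102
f 118 117 120
f 118 120 119
f 120 117 121
f 120 121 119
f 121 117 122
f 121 122 119
f 122 117 123
f 122 123 119
f 123 117 124
f 123 124 119
f 124 117 125
f 124 125 119
f 125 117 126
f 125 126 119
f 126 117 127
f 126 127 119
f 127 117 128
f 127 128 119
f 128 117 129
f 128 129 119
f 129 117 130
f 129 130 119
f 130 117 131
f 130 131 119
f 131 117 132
f 131 132 119
f 132 117 133
f 132 133 119
f 133 117 118
f 133 118 119



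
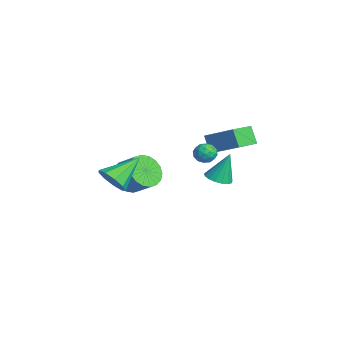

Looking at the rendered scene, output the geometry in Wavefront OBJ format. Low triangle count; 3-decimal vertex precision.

v -0.986 -1.652 -0.518
v -0.262 -1.621 -1.332
v 0.671 -0.956 -0.476
v -0.054 -0.988 0.338
v -0.506 -1.205 -1.388
v 0.426 -0.54 -0.532
v -0.845 -0.879 -1.273
v 0.087 -0.214 -0.416
v -1.213 -0.705 -1.007
v -0.28 -0.04 -0.151
v -1.535 -0.719 -0.645
v -0.602 -0.054 0.211
v -1.749 -0.918 -0.258
v -0.816 -0.253 0.598
v -1.811 -1.263 0.078
v -0.879 -0.598 0.934
v -1.711 -1.684 0.296
v -0.778 -1.019 1.152
v -1.466 -2.1 0.352
v -0.534 -1.435 1.208
v -1.127 -2.426 0.236
v -0.195 -1.761 1.093
v -0.76 -2.6 -0.029
v 0.173 -1.935 0.827
v -0.438 -2.586 -0.391
v 0.495 -1.921 0.465
v -0.224 -2.387 -0.778
v 0.709 -1.722 0.078
v -0.161 -2.042 -1.114
v 0.771 -1.377 -0.258
v 0.503 2.335 1.453
v -0.129 2.2 2.452
v -0.357 3.607 1.08
v -0.989 3.472 2.079
v 1.789 3.488 2.421
v 1.157 3.353 3.42
v 0.929 4.76 2.048
v 0.297 4.625 3.047
v 2.093 -3.351 1.156
v 2.987 -3.003 1.178
v 1.427 -1.709 2.244
v 2.672 -2.779 0.647
v 2.086 -2.823 0.354
v 1.503 -3.114 0.437
v 1.196 -3.516 0.855
v 1.309 -3.841 1.415
v 1.788 -3.937 1.853
v 2.41 -3.759 1.965
v 2.884 -3.39 1.698
v 2.354 1.29 3.202
v 2.816 1.736 3.364
v 2.984 0.924 2.416
v 3.446 1.37 2.578
v 3.315 0.866 2.987
v 2.926 1.092 3.473
v 2.874 1.568 2.307
v 2.485 1.794 2.793
v 3.137 1.908 2.811
v 3.41 1.474 3.231
v 2.39 1.186 2.549
v 2.663 0.752 2.969
v 2.53 1.545 3.352
v 3.27 1.115 2.428
v 3.193 0.818 2.668
v 3.465 1.081 2.763
v 2.594 1.166 3.416
v 2.866 1.429 3.511
v 3.159 0.917 3.289
v 2.934 1.231 2.269
v 3.206 1.494 2.364
v 2.335 1.579 3.017
v 2.607 1.842 3.112
v 2.641 1.743 2.491
v 2.99 1.909 3.122
v 3.36 1.694 2.66
v 3.024 1.81 2.501
v 2.795 1.943 2.787
v 3.15 1.654 3.369
v 3.52 1.439 2.907
v 3.443 1.142 3.147
v 3.215 1.275 3.433
v 3.339 1.755 3.044
v 2.28 1.221 2.873
v 2.65 1.006 2.411
v 2.585 1.385 2.347
v 2.357 1.518 2.633
v 2.44 0.966 3.12
v 2.81 0.751 2.658
v 3.005 0.717 2.993
v 2.776 0.85 3.279
v 2.461 0.905 2.736
v -1.191 3.326 -1.512
v -0.688 3.922 -1.733
v -1.189 3.974 0.232
v -1.041 4.072 -1.789
v -1.428 4.052 -1.781
v -1.761 3.866 -1.712
v -1.963 3.555 -1.596
v -1.988 3.193 -1.462
v -1.83 2.861 -1.339
v -1.526 2.635 -1.255
v -1.145 2.568 -1.23
v -0.775 2.675 -1.27
v -0.499 2.93 -1.365
v -0.382 3.277 -1.494
v -0.45 3.635 -1.627
f 2 1 5
f 2 5 3
f 3 5 6
f 3 6 4
f 5 1 7
f 5 7 6
f 6 7 8
f 6 8 4
f 7 1 9
f 7 9 8
f 8 9 10
f 8 10 4
f 9 1 11
f 9 11 10
f 10 11 12
f 10 12 4
f 11 1 13
f 11 13 12
f 12 13 14
f 12 14 4
f 13 1 15
f 13 15 14
f 14 15 16
f 14 16 4
f 15 1 17
f 15 17 16
f 16 17 18
f 16 18 4
f 17 1 19
f 17 19 18
f 18 19 20
f 18 20 4
f 19 1 21
f 19 21 20
f 20 21 22
f 20 22 4
f 21 1 23
f 21 23 22
f 22 23 24
f 22 24 4
f 23 1 25
f 23 25 24
f 24 25 26
f 24 26 4
f 25 1 27
f 25 27 26
f 26 27 28
f 26 28 4
f 27 1 29
f 27 29 28
f 28 29 30
f 28 30 4
f 29 1 2
f 29 2 30
f 30 2 3
f 30 3 4
f 32 34 31
f 35 32 31
f 31 34 33
f 33 35 31
f 32 38 34
f 36 32 35
f 36 38 32
f 34 38 33
f 37 35 33
f 33 38 37
f 37 36 35
f 38 36 37
f 40 39 42
f 40 42 41
f 42 39 43
f 42 43 41
f 43 39 44
f 43 44 41
f 44 39 45
f 44 45 41
f 45 39 46
f 45 46 41
f 46 39 47
f 46 47 41
f 47 39 48
f 47 48 41
f 48 39 49
f 48 49 41
f 49 39 40
f 49 40 41
f 50 87 66
f 87 61 90
f 66 90 55
f 87 90 66
f 50 66 62
f 66 55 67
f 62 67 51
f 66 67 62
f 50 62 71
f 62 51 72
f 71 72 57
f 62 72 71
f 50 71 83
f 71 57 86
f 83 86 60
f 71 86 83
f 50 83 87
f 83 60 91
f 87 91 61
f 83 91 87
f 51 67 78
f 67 55 81
f 78 81 59
f 67 81 78
f 55 90 68
f 90 61 89
f 68 89 54
f 90 89 68
f 61 91 88
f 91 60 84
f 88 84 52
f 91 84 88
f 60 86 85
f 86 57 73
f 85 73 56
f 86 73 85
f 57 72 77
f 72 51 74
f 77 74 58
f 72 74 77
f 53 79 65
f 79 59 80
f 65 80 54
f 79 80 65
f 53 65 63
f 65 54 64
f 63 64 52
f 65 64 63
f 53 63 70
f 63 52 69
f 70 69 56
f 63 69 70
f 53 70 75
f 70 56 76
f 75 76 58
f 70 76 75
f 53 75 79
f 75 58 82
f 79 82 59
f 75 82 79
f 54 80 68
f 80 59 81
f 68 81 55
f 80 81 68
f 52 64 88
f 64 54 89
f 88 89 61
f 64 89 88
f 56 69 85
f 69 52 84
f 85 84 60
f 69 84 85
f 58 76 77
f 76 56 73
f 77 73 57
f 76 73 77
f 59 82 78
f 82 58 74
f 78 74 51
f 82 74 78
f 93 92 95
f 93 95 94
f 95 92 96
f 95 96 94
f 96 92 97
f 96 97 94
f 97 92 98
f 97 98 94
f 98 92 99
f 98 99 94
f 99 92 100
f 99 100 94
f 100 92 101
f 100 101 94
f 101 92 102
f 101 102 94
f 102 92 103
f 102 103 94
f 103 92 104
f 103 104 94
f 104 92 105
f 104 105 94
f 105 92 106
f 105 106 94
f 106 92 93
f 106 93 94



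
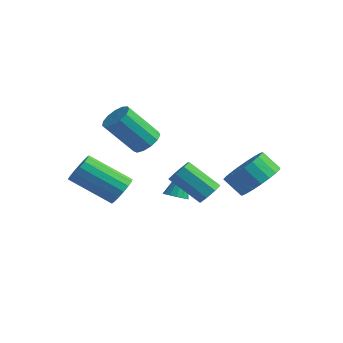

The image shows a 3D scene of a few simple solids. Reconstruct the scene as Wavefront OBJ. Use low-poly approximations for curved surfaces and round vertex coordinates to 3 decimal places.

v -2.041 -0.121 0.733
v -1.456 -0.24 1.079
v -2.454 -0.919 2.533
v -3.039 -0.799 2.187
v -1.566 0.121 1.171
v -2.564 -0.558 2.626
v -1.827 0.406 1.125
v -2.826 -0.273 2.579
v -2.156 0.523 0.954
v -3.154 -0.156 2.408
v -2.449 0.436 0.713
v -3.447 -0.243 2.167
v -2.611 0.172 0.478
v -3.61 -0.507 1.932
v -2.593 -0.185 0.324
v -3.591 -0.863 1.778
v -2.4 -0.521 0.3
v -3.398 -1.2 1.754
v -2.092 -0.73 0.413
v -3.09 -1.409 1.868
v -1.768 -0.746 0.628
v -2.766 -1.425 2.082
v -1.531 -0.563 0.876
v -2.529 -1.242 2.331
v -1.61 -2.475 -0.75
v -1.188 -2.65 -0.219
v -2.809 -3.219 0.881
v -3.23 -3.045 0.35
v -1.261 -2.328 -0.161
v -2.882 -2.897 0.939
v -1.415 -2.04 -0.238
v -3.036 -2.609 0.862
v -1.612 -1.852 -0.432
v -3.233 -2.421 0.668
v -1.81 -1.807 -0.699
v -3.431 -2.376 0.401
v -1.961 -1.915 -0.978
v -3.582 -2.484 0.122
v -2.032 -2.151 -1.204
v -3.653 -2.72 -0.104
v -2.006 -2.462 -1.327
v -3.627 -3.031 -0.227
v -1.889 -2.776 -1.317
v -3.51 -3.345 -0.217
v -1.708 -3.021 -1.178
v -3.329 -3.59 -0.078
v -1.505 -3.141 -0.94
v -3.126 -3.71 0.16
v -1.326 -3.109 -0.659
v -2.946 -3.678 0.441
v -1.211 -2.932 -0.399
v -2.832 -3.501 0.701
v 1.54 -1.168 -0.507
v 1.91 -1.382 -0.086
v 0.65 -1.606 0.908
v 0.28 -1.392 0.487
v 1.853 -0.927 -0.055
v 0.593 -1.151 0.938
v 1.613 -0.613 -0.289
v 0.353 -0.838 0.704
v 1.33 -0.625 -0.651
v 0.07 -0.849 0.343
v 1.17 -0.954 -0.928
v -0.09 -1.178 0.066
v 1.227 -1.409 -0.958
v -0.033 -1.633 0.035
v 1.467 -1.722 -0.724
v 0.207 -1.947 0.269
v 1.75 -1.711 -0.363
v 0.49 -1.935 0.631
v 2.14 1.631 -1.063
v 2.796 1.181 -0.409
v 2.037 1.099 0.297
v 1.38 1.549 -0.357
v 2.843 1.595 -0.311
v 2.083 1.514 0.395
v 2.768 2.016 -0.343
v 2.008 1.934 0.363
v 2.584 2.37 -0.499
v 1.825 2.288 0.207
v 2.324 2.596 -0.753
v 1.564 2.514 -0.047
v 2.032 2.655 -1.061
v 1.272 2.573 -0.355
v 1.758 2.537 -1.369
v 0.999 2.456 -0.663
v 1.551 2.263 -1.624
v 0.791 2.181 -0.918
v 1.445 1.879 -1.782
v 0.686 1.797 -1.076
v 1.459 1.452 -1.815
v 0.7 1.371 -1.11
v 1.592 1.056 -1.719
v 0.832 0.975 -1.013
v 1.818 0.76 -1.509
v 1.059 0.678 -0.803
v 2.101 0.614 -1.222
v 1.341 0.532 -0.516
v 2.39 0.644 -0.908
v 1.631 0.562 -0.202
v 2.636 0.844 -0.62
v 1.876 0.763 0.086
v -0.946 0.269 -2.237
v -0.481 0.081 -2.066
v -1.054 1.271 -0.843
v -0.417 0.3 -2.218
v -0.495 0.511 -2.376
v -0.694 0.657 -2.496
v -0.96 0.699 -2.547
v -1.222 0.626 -2.515
v -1.411 0.458 -2.408
v -1.475 0.239 -2.256
v -1.397 0.028 -2.099
v -1.198 -0.118 -1.978
v -0.932 -0.16 -1.928
v -0.67 -0.088 -1.96
f 2 1 5
f 2 5 3
f 3 5 6
f 3 6 4
f 5 1 7
f 5 7 6
f 6 7 8
f 6 8 4
f 7 1 9
f 7 9 8
f 8 9 10
f 8 10 4
f 9 1 11
f 9 11 10
f 10 11 12
f 10 12 4
f 11 1 13
f 11 13 12
f 12 13 14
f 12 14 4
f 13 1 15
f 13 15 14
f 14 15 16
f 14 16 4
f 15 1 17
f 15 17 16
f 16 17 18
f 16 18 4
f 17 1 19
f 17 19 18
f 18 19 20
f 18 20 4
f 19 1 21
f 19 21 20
f 20 21 22
f 20 22 4
f 21 1 23
f 21 23 22
f 22 23 24
f 22 24 4
f 23 1 2
f 23 2 24
f 24 2 3
f 24 3 4
f 26 25 29
f 26 29 27
f 27 29 30
f 27 30 28
f 29 25 31
f 29 31 30
f 30 31 32
f 30 32 28
f 31 25 33
f 31 33 32
f 32 33 34
f 32 34 28
f 33 25 35
f 33 35 34
f 34 35 36
f 34 36 28
f 35 25 37
f 35 37 36
f 36 37 38
f 36 38 28
f 37 25 39
f 37 39 38
f 38 39 40
f 38 40 28
f 39 25 41
f 39 41 40
f 40 41 42
f 40 42 28
f 41 25 43
f 41 43 42
f 42 43 44
f 42 44 28
f 43 25 45
f 43 45 44
f 44 45 46
f 44 46 28
f 45 25 47
f 45 47 46
f 46 47 48
f 46 48 28
f 47 25 49
f 47 49 48
f 48 49 50
f 48 50 28
f 49 25 51
f 49 51 50
f 50 51 52
f 50 52 28
f 51 25 26
f 51 26 52
f 52 26 27
f 52 27 28
f 54 53 57
f 54 57 55
f 55 57 58
f 55 58 56
f 57 53 59
f 57 59 58
f 58 59 60
f 58 60 56
f 59 53 61
f 59 61 60
f 60 61 62
f 60 62 56
f 61 53 63
f 61 63 62
f 62 63 64
f 62 64 56
f 63 53 65
f 63 65 64
f 64 65 66
f 64 66 56
f 65 53 67
f 65 67 66
f 66 67 68
f 66 68 56
f 67 53 69
f 67 69 68
f 68 69 70
f 68 70 56
f 69 53 54
f 69 54 70
f 70 54 55
f 70 55 56
f 72 71 75
f 72 75 73
f 73 75 76
f 73 76 74
f 75 71 77
f 75 77 76
f 76 77 78
f 76 78 74
f 77 71 79
f 77 79 78
f 78 79 80
f 78 80 74
f 79 71 81
f 79 81 80
f 80 81 82
f 80 82 74
f 81 71 83
f 81 83 82
f 82 83 84
f 82 84 74
f 83 71 85
f 83 85 84
f 84 85 86
f 84 86 74
f 85 71 87
f 85 87 86
f 86 87 88
f 86 88 74
f 87 71 89
f 87 89 88
f 88 89 90
f 88 90 74
f 89 71 91
f 89 91 90
f 90 91 92
f 90 92 74
f 91 71 93
f 91 93 92
f 92 93 94
f 92 94 74
f 93 71 95
f 93 95 94
f 94 95 96
f 94 96 74
f 95 71 97
f 95 97 96
f 96 97 98
f 96 98 74
f 97 71 99
f 97 99 98
f 98 99 100
f 98 100 74
f 99 71 101
f 99 101 100
f 100 101 102
f 100 102 74
f 101 71 72
f 101 72 102
f 102 72 73
f 102 73 74
f 104 103 106
f 104 106 105
f 106 103 107
f 106 107 105
f 107 103 108
f 107 108 105
f 108 103 109
f 108 109 105
f 109 103 110
f 109 110 105
f 110 103 111
f 110 111 105
f 111 103 112
f 111 112 105
f 112 103 113
f 112 113 105
f 113 103 114
f 113 114 105
f 114 103 115
f 114 115 105
f 115 103 116
f 115 116 105
f 116 103 104
f 116 104 105



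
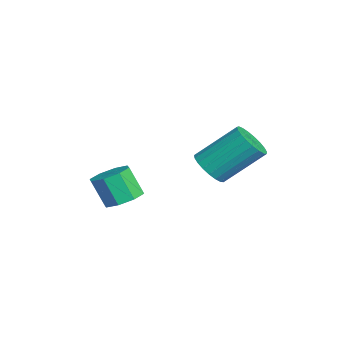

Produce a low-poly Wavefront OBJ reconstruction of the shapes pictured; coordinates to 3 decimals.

v -0.379 0.646 1.746
v 0.073 0.156 2.29
v 0.091 1.785 3.739
v -0.361 2.274 3.194
v 0.331 0.319 2.104
v 0.35 1.948 3.552
v 0.467 0.538 1.856
v 0.485 2.167 3.304
v 0.456 0.776 1.589
v 0.475 2.404 3.037
v 0.301 0.991 1.349
v 0.32 2.62 2.798
v 0.028 1.146 1.177
v 0.047 2.775 2.626
v -0.315 1.215 1.104
v -0.296 2.844 2.553
v -0.669 1.186 1.142
v -0.651 2.814 2.591
v -0.974 1.063 1.284
v -0.955 2.691 2.733
v -1.175 0.868 1.506
v -1.156 2.496 2.955
v -1.239 0.634 1.77
v -1.22 2.263 3.218
v -1.154 0.403 2.029
v -1.136 2.031 3.478
v -0.936 0.213 2.239
v -0.917 1.842 3.688
v -0.621 0.099 2.364
v -0.602 1.727 3.813
v -0.264 0.078 2.382
v -0.245 1.707 3.831
v -3.549 -2.372 -1.48
v -2.709 -2.665 -1.346
v -3.11 -3.22 -0.045
v -3.951 -2.928 -0.18
v -2.808 -2.027 -1.104
v -3.209 -2.583 0.196
v -3.341 -1.592 -1.083
v -3.743 -2.147 0.218
v -3.996 -1.614 -1.294
v -4.398 -2.169 0.006
v -4.39 -2.08 -1.615
v -4.791 -2.635 -0.314
v -4.291 -2.717 -1.856
v -4.692 -3.273 -0.556
v -3.757 -3.153 -1.878
v -4.159 -3.708 -0.577
v -3.102 -3.131 -1.666
v -3.504 -3.686 -0.366
f 2 1 5
f 2 5 3
f 3 5 6
f 3 6 4
f 5 1 7
f 5 7 6
f 6 7 8
f 6 8 4
f 7 1 9
f 7 9 8
f 8 9 10
f 8 10 4
f 9 1 11
f 9 11 10
f 10 11 12
f 10 12 4
f 11 1 13
f 11 13 12
f 12 13 14
f 12 14 4
f 13 1 15
f 13 15 14
f 14 15 16
f 14 16 4
f 15 1 17
f 15 17 16
f 16 17 18
f 16 18 4
f 17 1 19
f 17 19 18
f 18 19 20
f 18 20 4
f 19 1 21
f 19 21 20
f 20 21 22
f 20 22 4
f 21 1 23
f 21 23 22
f 22 23 24
f 22 24 4
f 23 1 25
f 23 25 24
f 24 25 26
f 24 26 4
f 25 1 27
f 25 27 26
f 26 27 28
f 26 28 4
f 27 1 29
f 27 29 28
f 28 29 30
f 28 30 4
f 29 1 31
f 29 31 30
f 30 31 32
f 30 32 4
f 31 1 2
f 31 2 32
f 32 2 3
f 32 3 4
f 34 33 37
f 34 37 35
f 35 37 38
f 35 38 36
f 37 33 39
f 37 39 38
f 38 39 40
f 38 40 36
f 39 33 41
f 39 41 40
f 40 41 42
f 40 42 36
f 41 33 43
f 41 43 42
f 42 43 44
f 42 44 36
f 43 33 45
f 43 45 44
f 44 45 46
f 44 46 36
f 45 33 47
f 45 47 46
f 46 47 48
f 46 48 36
f 47 33 49
f 47 49 48
f 48 49 50
f 48 50 36
f 49 33 34
f 49 34 50
f 50 34 35
f 50 35 36



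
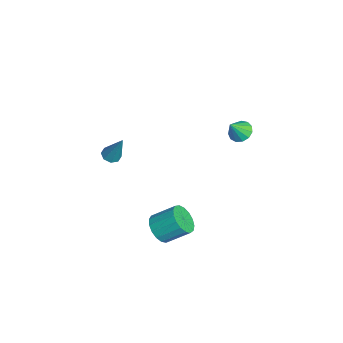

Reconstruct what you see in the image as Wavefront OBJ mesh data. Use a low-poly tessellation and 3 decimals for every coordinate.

v -0.028 3.837 3.338
v 0.615 4.242 3.311
v 0.428 3.183 4.402
v 0.345 4.461 3.561
v -0.043 4.482 3.741
v -0.426 4.298 3.793
v -0.684 3.969 3.7
v -0.733 3.597 3.493
v -0.558 3.302 3.236
v -0.215 3.177 3.012
v 0.187 3.262 2.891
v 0.521 3.529 2.913
v 0.68 3.894 3.069
v -3.29 -3.298 -1.193
v -2.693 -3.363 -1.386
v -2.59 -2.642 0.753
v -2.867 -2.922 -1.472
v -3.289 -2.701 -1.395
v -3.711 -2.83 -1.2
v -3.886 -3.233 -1.001
v -3.712 -3.674 -0.915
v -3.29 -3.895 -0.992
v -2.868 -3.766 -1.187
v 0.925 -0.816 -4.412
v 1.891 -1.08 -4.277
v 2.12 0.292 -3.233
v 1.155 0.556 -3.368
v 1.903 -0.789 -4.663
v 2.133 0.584 -3.618
v 1.692 -0.504 -4.991
v 1.921 0.869 -3.946
v 1.305 -0.29 -5.187
v 1.534 1.082 -4.142
v 0.831 -0.197 -5.205
v 1.06 1.175 -4.16
v 0.378 -0.246 -5.041
v 0.608 1.126 -3.997
v 0.051 -0.425 -4.734
v 0.281 0.947 -3.689
v -0.076 -0.694 -4.353
v 0.154 0.678 -3.308
v 0.027 -0.991 -3.985
v 0.256 0.381 -2.941
v 0.335 -1.248 -3.716
v 0.565 0.125 -2.671
v 0.779 -1.406 -3.606
v 1.008 -0.033 -2.561
v 1.256 -1.429 -3.68
v 1.485 -0.056 -2.636
v 1.657 -1.311 -3.923
v 1.886 0.061 -2.878
f 2 1 4
f 2 4 3
f 4 1 5
f 4 5 3
f 5 1 6
f 5 6 3
f 6 1 7
f 6 7 3
f 7 1 8
f 7 8 3
f 8 1 9
f 8 9 3
f 9 1 10
f 9 10 3
f 10 1 11
f 10 11 3
f 11 1 12
f 11 12 3
f 12 1 13
f 12 13 3
f 13 1 2
f 13 2 3
f 15 14 17
f 15 17 16
f 17 14 18
f 17 18 16
f 18 14 19
f 18 19 16
f 19 14 20
f 19 20 16
f 20 14 21
f 20 21 16
f 21 14 22
f 21 22 16
f 22 14 23
f 22 23 16
f 23 14 15
f 23 15 16
f 25 24 28
f 25 28 26
f 26 28 29
f 26 29 27
f 28 24 30
f 28 30 29
f 29 30 31
f 29 31 27
f 30 24 32
f 30 32 31
f 31 32 33
f 31 33 27
f 32 24 34
f 32 34 33
f 33 34 35
f 33 35 27
f 34 24 36
f 34 36 35
f 35 36 37
f 35 37 27
f 36 24 38
f 36 38 37
f 37 38 39
f 37 39 27
f 38 24 40
f 38 40 39
f 39 40 41
f 39 41 27
f 40 24 42
f 40 42 41
f 41 42 43
f 41 43 27
f 42 24 44
f 42 44 43
f 43 44 45
f 43 45 27
f 44 24 46
f 44 46 45
f 45 46 47
f 45 47 27
f 46 24 48
f 46 48 47
f 47 48 49
f 47 49 27
f 48 24 50
f 48 50 49
f 49 50 51
f 49 51 27
f 50 24 25
f 50 25 51
f 51 25 26
f 51 26 27



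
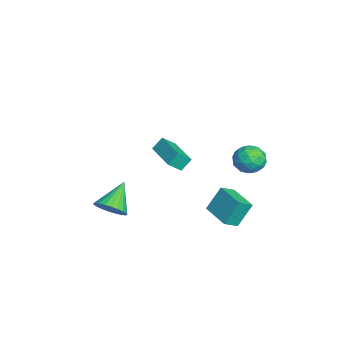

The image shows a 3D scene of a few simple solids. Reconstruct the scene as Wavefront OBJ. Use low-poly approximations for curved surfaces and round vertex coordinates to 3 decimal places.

v -0.488 -2.478 -3.107
v 0.11 -2.438 -2.519
v -1.592 -1.782 -2.033
v 0.147 -2.148 -2.668
v 0.088 -1.909 -2.884
v -0.059 -1.757 -3.134
v -0.272 -1.714 -3.38
v -0.517 -1.788 -3.584
v -0.758 -1.967 -3.716
v -0.958 -2.223 -3.755
v -1.086 -2.519 -3.695
v -1.124 -2.808 -3.546
v -1.064 -3.047 -3.33
v -0.917 -3.2 -3.08
v -0.705 -3.243 -2.834
v -0.459 -3.169 -2.629
v -0.218 -2.99 -2.498
v -0.018 -2.733 -2.459
v 0.648 4.355 0.938
v 1.452 4.293 0.786
v 0.608 3.067 1.254
v 1.412 3.005 1.102
v 1.149 3.433 1.75
v 1.173 4.229 1.555
v 0.887 3.131 0.485
v 0.911 3.927 0.29
v 1.599 3.536 0.506
v 1.761 3.723 1.288
v 0.299 3.637 0.752
v 0.461 3.824 1.534
v 1.053 4.437 0.834
v 1.007 2.923 1.206
v 0.852 3.175 1.587
v 1.324 3.138 1.498
v 0.89 4.4 1.286
v 1.362 4.363 1.197
v 1.184 3.858 1.764
v 0.698 2.997 0.843
v 1.17 2.96 0.754
v 0.736 4.222 0.542
v 1.208 4.185 0.453
v 0.876 3.502 0.276
v 1.612 3.956 0.581
v 1.589 3.199 0.766
v 1.28 3.273 0.404
v 1.295 3.741 0.289
v 1.708 4.066 1.04
v 1.684 3.309 1.226
v 1.53 3.56 1.607
v 1.544 4.028 1.492
v 1.794 3.621 0.876
v 0.376 4.051 0.814
v 0.352 3.294 1
v 0.516 3.332 0.548
v 0.53 3.8 0.433
v 0.471 4.161 1.274
v 0.448 3.404 1.459
v 0.765 3.619 1.751
v 0.78 4.087 1.636
v 0.266 3.739 1.164
v -0.225 2.507 -3.264
v 0.14 1.856 -2.817
v -0.481 3.192 -2.059
v -0.116 2.542 -1.612
v 1.136 3.198 -3.368
v 1.501 2.548 -2.921
v 0.88 3.884 -2.163
v 1.245 3.233 -1.716
v -4.437 0.305 -2.14
v -4.246 -0.334 -1.566
v -4.629 0.791 -1.535
v -4.438 0.153 -0.961
v -2.602 0.927 -2.059
v -2.411 0.289 -1.485
v -2.794 1.414 -1.454
v -2.603 0.775 -0.88
f 2 1 4
f 2 4 3
f 4 1 5
f 4 5 3
f 5 1 6
f 5 6 3
f 6 1 7
f 6 7 3
f 7 1 8
f 7 8 3
f 8 1 9
f 8 9 3
f 9 1 10
f 9 10 3
f 10 1 11
f 10 11 3
f 11 1 12
f 11 12 3
f 12 1 13
f 12 13 3
f 13 1 14
f 13 14 3
f 14 1 15
f 14 15 3
f 15 1 16
f 15 16 3
f 16 1 17
f 16 17 3
f 17 1 18
f 17 18 3
f 18 1 2
f 18 2 3
f 19 56 35
f 56 30 59
f 35 59 24
f 56 59 35
f 19 35 31
f 35 24 36
f 31 36 20
f 35 36 31
f 19 31 40
f 31 20 41
f 40 41 26
f 31 41 40
f 19 40 52
f 40 26 55
f 52 55 29
f 40 55 52
f 19 52 56
f 52 29 60
f 56 60 30
f 52 60 56
f 20 36 47
f 36 24 50
f 47 50 28
f 36 50 47
f 24 59 37
f 59 30 58
f 37 58 23
f 59 58 37
f 30 60 57
f 60 29 53
f 57 53 21
f 60 53 57
f 29 55 54
f 55 26 42
f 54 42 25
f 55 42 54
f 26 41 46
f 41 20 43
f 46 43 27
f 41 43 46
f 22 48 34
f 48 28 49
f 34 49 23
f 48 49 34
f 22 34 32
f 34 23 33
f 32 33 21
f 34 33 32
f 22 32 39
f 32 21 38
f 39 38 25
f 32 38 39
f 22 39 44
f 39 25 45
f 44 45 27
f 39 45 44
f 22 44 48
f 44 27 51
f 48 51 28
f 44 51 48
f 23 49 37
f 49 28 50
f 37 50 24
f 49 50 37
f 21 33 57
f 33 23 58
f 57 58 30
f 33 58 57
f 25 38 54
f 38 21 53
f 54 53 29
f 38 53 54
f 27 45 46
f 45 25 42
f 46 42 26
f 45 42 46
f 28 51 47
f 51 27 43
f 47 43 20
f 51 43 47
f 62 64 61
f 65 62 61
f 61 64 63
f 63 65 61
f 62 68 64
f 66 62 65
f 66 68 62
f 64 68 63
f 67 65 63
f 63 68 67
f 67 66 65
f 68 66 67
f 70 72 69
f 73 70 69
f 69 72 71
f 71 73 69
f 70 76 72
f 74 70 73
f 74 76 70
f 72 76 71
f 75 73 71
f 71 76 75
f 75 74 73
f 76 74 75



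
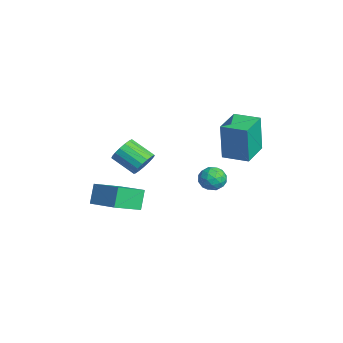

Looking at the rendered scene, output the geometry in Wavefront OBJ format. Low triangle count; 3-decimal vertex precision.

v -1.613 -2.451 0.703
v -1.022 -2.689 1.099
v -1.876 -3.587 1.833
v -2.467 -3.349 1.437
v -1.148 -2.413 1.29
v -2.002 -3.311 2.024
v -1.381 -2.145 1.347
v -2.234 -3.043 2.081
v -1.667 -1.948 1.256
v -2.52 -2.846 1.991
v -1.94 -1.866 1.039
v -2.794 -2.763 1.773
v -2.139 -1.918 0.745
v -2.992 -2.815 1.479
v -2.217 -2.092 0.441
v -3.071 -2.99 1.175
v -2.157 -2.348 0.197
v -3.01 -3.246 0.931
v -1.972 -2.628 0.069
v -2.826 -3.526 0.803
v -1.705 -2.868 0.086
v -2.559 -3.766 0.82
v -1.417 -3.012 0.245
v -2.271 -3.91 0.979
v -1.174 -3.027 0.508
v -2.028 -3.925 1.243
v -1.032 -2.911 0.817
v -1.885 -3.809 1.551
v 0.129 0.904 1.72
v 0.142 0.794 3.807
v -1.127 1.925 1.782
v -1.114 1.815 3.869
v 0.994 1.965 1.771
v 1.007 1.855 3.858
v -0.262 2.986 1.833
v -0.249 2.876 3.92
v -1.112 0.555 0.228
v -0.685 1.161 0.323
v -0.255 0.059 -0.463
v 0.172 0.665 -0.368
v 0.044 0.205 0.206
v -0.486 0.512 0.633
v -0.454 0.708 -0.773
v -0.984 1.015 -0.346
v -0.279 1.255 -0.296
v 0.029 0.944 0.309
v -0.969 0.276 -0.449
v -0.661 -0.035 0.156
v -0.974 0.902 0.336
v 0.034 0.318 -0.476
v -0.041 0.048 -0.139
v 0.209 0.404 -0.083
v -0.857 0.52 0.519
v -0.606 0.876 0.574
v -0.177 0.314 0.505
v -0.334 0.344 -0.714
v -0.083 0.7 -0.659
v -1.149 0.816 -0.057
v -0.899 1.172 -0.001
v -0.763 0.906 -0.645
v -0.484 1.313 0.028
v 0.02 1.021 -0.378
v -0.348 1.047 -0.616
v -0.66 1.227 -0.365
v -0.303 1.13 0.384
v 0.201 0.839 -0.023
v 0.125 0.568 0.315
v -0.186 0.749 0.566
v -0.064 1.186 0.02
v -1.141 0.381 -0.117
v -0.637 0.09 -0.524
v -0.754 0.471 -0.706
v -1.065 0.652 -0.455
v -0.96 0.199 0.238
v -0.456 -0.093 -0.168
v -0.28 -0.007 0.225
v -0.592 0.173 0.476
v -0.876 0.034 -0.16
v -3.238 -3.299 -1.682
v -2.755 -4.699 -1.002
v -1.599 -2.446 -1.091
v -1.116 -3.847 -0.411
v -2.704 -3.613 -2.709
v -2.221 -5.014 -2.029
v -1.065 -2.761 -2.118
v -0.582 -4.161 -1.438
f 2 1 5
f 2 5 3
f 3 5 6
f 3 6 4
f 5 1 7
f 5 7 6
f 6 7 8
f 6 8 4
f 7 1 9
f 7 9 8
f 8 9 10
f 8 10 4
f 9 1 11
f 9 11 10
f 10 11 12
f 10 12 4
f 11 1 13
f 11 13 12
f 12 13 14
f 12 14 4
f 13 1 15
f 13 15 14
f 14 15 16
f 14 16 4
f 15 1 17
f 15 17 16
f 16 17 18
f 16 18 4
f 17 1 19
f 17 19 18
f 18 19 20
f 18 20 4
f 19 1 21
f 19 21 20
f 20 21 22
f 20 22 4
f 21 1 23
f 21 23 22
f 22 23 24
f 22 24 4
f 23 1 25
f 23 25 24
f 24 25 26
f 24 26 4
f 25 1 27
f 25 27 26
f 26 27 28
f 26 28 4
f 27 1 2
f 27 2 28
f 28 2 3
f 28 3 4
f 30 32 29
f 33 30 29
f 29 32 31
f 31 33 29
f 30 36 32
f 34 30 33
f 34 36 30
f 32 36 31
f 35 33 31
f 31 36 35
f 35 34 33
f 36 34 35
f 37 74 53
f 74 48 77
f 53 77 42
f 74 77 53
f 37 53 49
f 53 42 54
f 49 54 38
f 53 54 49
f 37 49 58
f 49 38 59
f 58 59 44
f 49 59 58
f 37 58 70
f 58 44 73
f 70 73 47
f 58 73 70
f 37 70 74
f 70 47 78
f 74 78 48
f 70 78 74
f 38 54 65
f 54 42 68
f 65 68 46
f 54 68 65
f 42 77 55
f 77 48 76
f 55 76 41
f 77 76 55
f 48 78 75
f 78 47 71
f 75 71 39
f 78 71 75
f 47 73 72
f 73 44 60
f 72 60 43
f 73 60 72
f 44 59 64
f 59 38 61
f 64 61 45
f 59 61 64
f 40 66 52
f 66 46 67
f 52 67 41
f 66 67 52
f 40 52 50
f 52 41 51
f 50 51 39
f 52 51 50
f 40 50 57
f 50 39 56
f 57 56 43
f 50 56 57
f 40 57 62
f 57 43 63
f 62 63 45
f 57 63 62
f 40 62 66
f 62 45 69
f 66 69 46
f 62 69 66
f 41 67 55
f 67 46 68
f 55 68 42
f 67 68 55
f 39 51 75
f 51 41 76
f 75 76 48
f 51 76 75
f 43 56 72
f 56 39 71
f 72 71 47
f 56 71 72
f 45 63 64
f 63 43 60
f 64 60 44
f 63 60 64
f 46 69 65
f 69 45 61
f 65 61 38
f 69 61 65
f 80 82 79
f 83 80 79
f 79 82 81
f 81 83 79
f 80 86 82
f 84 80 83
f 84 86 80
f 82 86 81
f 85 83 81
f 81 86 85
f 85 84 83
f 86 84 85



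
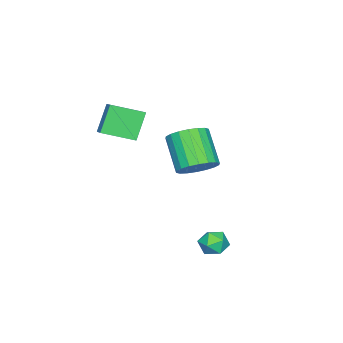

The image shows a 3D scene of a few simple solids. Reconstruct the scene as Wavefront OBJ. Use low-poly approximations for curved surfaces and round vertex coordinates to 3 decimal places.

v 2.317 2.95 -1.619
v 2.608 2.477 -1.136
v 1.272 2.383 -1.544
v 1.563 1.91 -1.061
v 1.455 2.612 -0.869
v 2.101 2.963 -0.915
v 1.779 1.897 -1.765
v 2.425 2.248 -1.811
v 2.276 1.826 -1.226
v 2.075 2.268 -0.672
v 1.805 2.592 -2.008
v 1.604 3.034 -1.454
v 0.302 -4.261 2.817
v -0.544 -4.254 4.163
v -0.51 -2.934 2.299
v -1.357 -2.927 3.645
v 1.037 -3.633 3.275
v 0.19 -3.626 4.621
v 0.224 -2.306 2.757
v -0.622 -2.299 4.103
v -1.355 -0.113 0.822
v -0.87 -0.937 0.53
v -1.8 -1.992 1.967
v -2.285 -1.167 2.258
v -0.596 -0.763 0.835
v -1.526 -1.818 2.271
v -0.473 -0.461 1.137
v -1.402 -1.516 2.573
v -0.524 -0.089 1.377
v -1.453 -1.144 2.813
v -0.74 0.277 1.506
v -1.669 -0.778 2.943
v -1.077 0.567 1.501
v -2.007 -0.488 2.937
v -1.47 0.722 1.36
v -2.4 -0.333 2.797
v -1.84 0.712 1.113
v -2.77 -0.343 2.55
v -2.114 0.538 0.809
v -3.044 -0.517 2.245
v -2.238 0.236 0.507
v -3.167 -0.819 1.943
v -2.187 -0.136 0.267
v -3.116 -1.191 1.703
v -1.971 -0.502 0.137
v -2.9 -1.557 1.574
v -1.633 -0.792 0.143
v -2.563 -1.847 1.579
v -1.24 -0.947 0.283
v -2.17 -2.002 1.72
f 1 12 6
f 1 6 2
f 1 2 8
f 1 8 11
f 1 11 12
f 2 6 10
f 6 12 5
f 12 11 3
f 11 8 7
f 8 2 9
f 4 10 5
f 4 5 3
f 4 3 7
f 4 7 9
f 4 9 10
f 5 10 6
f 3 5 12
f 7 3 11
f 9 7 8
f 10 9 2
f 14 16 13
f 17 14 13
f 13 16 15
f 15 17 13
f 14 20 16
f 18 14 17
f 18 20 14
f 16 20 15
f 19 17 15
f 15 20 19
f 19 18 17
f 20 18 19
f 22 21 25
f 22 25 23
f 23 25 26
f 23 26 24
f 25 21 27
f 25 27 26
f 26 27 28
f 26 28 24
f 27 21 29
f 27 29 28
f 28 29 30
f 28 30 24
f 29 21 31
f 29 31 30
f 30 31 32
f 30 32 24
f 31 21 33
f 31 33 32
f 32 33 34
f 32 34 24
f 33 21 35
f 33 35 34
f 34 35 36
f 34 36 24
f 35 21 37
f 35 37 36
f 36 37 38
f 36 38 24
f 37 21 39
f 37 39 38
f 38 39 40
f 38 40 24
f 39 21 41
f 39 41 40
f 40 41 42
f 40 42 24
f 41 21 43
f 41 43 42
f 42 43 44
f 42 44 24
f 43 21 45
f 43 45 44
f 44 45 46
f 44 46 24
f 45 21 47
f 45 47 46
f 46 47 48
f 46 48 24
f 47 21 49
f 47 49 48
f 48 49 50
f 48 50 24
f 49 21 22
f 49 22 50
f 50 22 23
f 50 23 24



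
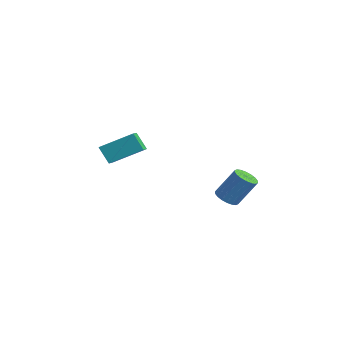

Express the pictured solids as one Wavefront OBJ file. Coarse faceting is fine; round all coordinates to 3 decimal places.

v -3.262 -1.821 -1.831
v -2.48 -0.413 -0.962
v -3.902 -1.272 -2.145
v -3.121 0.136 -1.276
v -2.659 -1.616 -2.704
v -1.878 -0.208 -1.835
v -3.3 -1.067 -3.018
v -2.518 0.341 -2.149
v 2.723 1.452 -3.502
v 3.107 1.824 -3.836
v 3.58 2.56 -2.473
v 3.197 2.188 -2.138
v 2.867 1.969 -3.831
v 3.341 2.705 -2.468
v 2.599 2.012 -3.761
v 3.073 2.749 -2.398
v 2.355 1.944 -3.64
v 2.829 2.681 -2.277
v 2.185 1.779 -3.491
v 2.659 2.515 -2.128
v 2.121 1.549 -3.344
v 2.595 2.285 -1.981
v 2.176 1.299 -3.229
v 2.65 2.036 -1.866
v 2.34 1.08 -3.167
v 2.813 1.816 -1.804
v 2.579 0.935 -3.172
v 3.053 1.671 -1.809
v 2.847 0.891 -3.242
v 3.321 1.628 -1.879
v 3.091 0.959 -3.363
v 3.565 1.696 -2
v 3.261 1.125 -3.512
v 3.735 1.861 -2.149
v 3.325 1.355 -3.659
v 3.799 2.091 -2.296
v 3.27 1.604 -3.774
v 3.744 2.341 -2.411
f 2 4 1
f 5 2 1
f 1 4 3
f 3 5 1
f 2 8 4
f 6 2 5
f 6 8 2
f 4 8 3
f 7 5 3
f 3 8 7
f 7 6 5
f 8 6 7
f 10 9 13
f 10 13 11
f 11 13 14
f 11 14 12
f 13 9 15
f 13 15 14
f 14 15 16
f 14 16 12
f 15 9 17
f 15 17 16
f 16 17 18
f 16 18 12
f 17 9 19
f 17 19 18
f 18 19 20
f 18 20 12
f 19 9 21
f 19 21 20
f 20 21 22
f 20 22 12
f 21 9 23
f 21 23 22
f 22 23 24
f 22 24 12
f 23 9 25
f 23 25 24
f 24 25 26
f 24 26 12
f 25 9 27
f 25 27 26
f 26 27 28
f 26 28 12
f 27 9 29
f 27 29 28
f 28 29 30
f 28 30 12
f 29 9 31
f 29 31 30
f 30 31 32
f 30 32 12
f 31 9 33
f 31 33 32
f 32 33 34
f 32 34 12
f 33 9 35
f 33 35 34
f 34 35 36
f 34 36 12
f 35 9 37
f 35 37 36
f 36 37 38
f 36 38 12
f 37 9 10
f 37 10 38
f 38 10 11
f 38 11 12



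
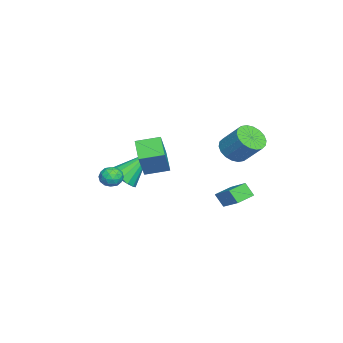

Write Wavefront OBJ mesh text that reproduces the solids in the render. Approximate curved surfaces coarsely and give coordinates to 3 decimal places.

v 0.539 -2.142 -0.043
v 0.883 -1.773 0.352
v 1.357 -2.767 -0.172
v 1.701 -2.398 0.223
v 1.217 -2.75 0.454
v 0.712 -2.364 0.533
v 1.528 -2.176 -0.353
v 1.023 -1.79 -0.274
v 1.495 -1.794 0.16
v 1.302 -2.148 0.659
v 0.938 -2.392 -0.479
v 0.745 -2.746 0.02
v 0.639 -1.903 0.166
v 1.601 -2.637 0.014
v 1.317 -2.844 0.15
v 1.519 -2.627 0.382
v 0.538 -2.25 0.272
v 0.741 -2.033 0.505
v 0.937 -2.607 0.564
v 1.499 -2.507 -0.325
v 1.702 -2.29 -0.092
v 0.721 -1.913 -0.202
v 0.923 -1.696 0.03
v 1.303 -1.933 -0.384
v 1.201 -1.698 0.285
v 1.682 -2.065 0.21
v 1.58 -1.935 -0.129
v 1.283 -1.708 -0.082
v 1.088 -1.906 0.579
v 1.569 -2.273 0.503
v 1.285 -2.48 0.638
v 0.987 -2.253 0.685
v 1.447 -1.918 0.466
v 0.671 -2.267 -0.323
v 1.152 -2.634 -0.399
v 1.253 -2.287 -0.505
v 0.955 -2.06 -0.458
v 0.558 -2.475 -0.03
v 1.039 -2.842 -0.105
v 0.957 -2.832 0.262
v 0.66 -2.605 0.309
v 0.793 -2.622 -0.286
v -2.453 3.111 0.706
v -1.853 3.438 0.167
v -1.327 4.396 1.336
v -1.927 4.069 1.874
v -2.156 3.673 0.112
v -1.63 4.631 1.28
v -2.518 3.796 0.173
v -1.991 4.754 1.342
v -2.867 3.784 0.341
v -2.34 4.742 1.509
v -3.134 3.638 0.58
v -2.607 4.596 1.749
v -3.266 3.388 0.844
v -2.74 4.346 2.013
v -3.237 3.084 1.081
v -2.711 4.041 2.25
v -3.053 2.784 1.244
v -2.527 3.742 2.413
v -2.75 2.549 1.3
v -2.224 3.507 2.468
v -2.389 2.426 1.238
v -1.862 3.384 2.407
v -2.04 2.438 1.071
v -1.513 3.396 2.239
v -1.773 2.584 0.831
v -1.246 3.542 2
v -1.64 2.834 0.567
v -1.114 3.792 1.736
v -1.669 3.139 0.33
v -1.143 4.096 1.499
v 2.287 -0.596 2.138
v 3.177 -0.689 3.56
v 2.018 0.568 2.382
v 2.908 0.476 3.804
v 3.352 -0.216 1.496
v 4.242 -0.308 2.918
v 3.083 0.949 1.74
v 3.973 0.856 3.162
v -2.76 -2.562 -1.925
v -1.986 -2.123 -1.91
v -3.52 -1.278 -0.335
v -2.246 -1.896 -2.216
v -2.643 -1.849 -2.445
v -3.072 -1.992 -2.534
v -3.417 -2.288 -2.46
v -3.586 -2.657 -2.243
v -3.534 -3.001 -1.94
v -3.275 -3.227 -1.634
v -2.878 -3.275 -1.406
v -2.449 -3.132 -1.317
v -2.104 -2.836 -1.391
v -1.934 -2.466 -1.608
v 1.515 3.221 -1.248
v 1.307 2.778 -0.577
v 0.866 3.887 -1.009
v 0.658 3.444 -0.338
v 2.742 4.076 -0.302
v 2.534 3.633 0.369
v 2.093 4.742 -0.063
v 1.885 4.299 0.608
f 1 38 17
f 38 12 41
f 17 41 6
f 38 41 17
f 1 17 13
f 17 6 18
f 13 18 2
f 17 18 13
f 1 13 22
f 13 2 23
f 22 23 8
f 13 23 22
f 1 22 34
f 22 8 37
f 34 37 11
f 22 37 34
f 1 34 38
f 34 11 42
f 38 42 12
f 34 42 38
f 2 18 29
f 18 6 32
f 29 32 10
f 18 32 29
f 6 41 19
f 41 12 40
f 19 40 5
f 41 40 19
f 12 42 39
f 42 11 35
f 39 35 3
f 42 35 39
f 11 37 36
f 37 8 24
f 36 24 7
f 37 24 36
f 8 23 28
f 23 2 25
f 28 25 9
f 23 25 28
f 4 30 16
f 30 10 31
f 16 31 5
f 30 31 16
f 4 16 14
f 16 5 15
f 14 15 3
f 16 15 14
f 4 14 21
f 14 3 20
f 21 20 7
f 14 20 21
f 4 21 26
f 21 7 27
f 26 27 9
f 21 27 26
f 4 26 30
f 26 9 33
f 30 33 10
f 26 33 30
f 5 31 19
f 31 10 32
f 19 32 6
f 31 32 19
f 3 15 39
f 15 5 40
f 39 40 12
f 15 40 39
f 7 20 36
f 20 3 35
f 36 35 11
f 20 35 36
f 9 27 28
f 27 7 24
f 28 24 8
f 27 24 28
f 10 33 29
f 33 9 25
f 29 25 2
f 33 25 29
f 44 43 47
f 44 47 45
f 45 47 48
f 45 48 46
f 47 43 49
f 47 49 48
f 48 49 50
f 48 50 46
f 49 43 51
f 49 51 50
f 50 51 52
f 50 52 46
f 51 43 53
f 51 53 52
f 52 53 54
f 52 54 46
f 53 43 55
f 53 55 54
f 54 55 56
f 54 56 46
f 55 43 57
f 55 57 56
f 56 57 58
f 56 58 46
f 57 43 59
f 57 59 58
f 58 59 60
f 58 60 46
f 59 43 61
f 59 61 60
f 60 61 62
f 60 62 46
f 61 43 63
f 61 63 62
f 62 63 64
f 62 64 46
f 63 43 65
f 63 65 64
f 64 65 66
f 64 66 46
f 65 43 67
f 65 67 66
f 66 67 68
f 66 68 46
f 67 43 69
f 67 69 68
f 68 69 70
f 68 70 46
f 69 43 71
f 69 71 70
f 70 71 72
f 70 72 46
f 71 43 44
f 71 44 72
f 72 44 45
f 72 45 46
f 74 76 73
f 77 74 73
f 73 76 75
f 75 77 73
f 74 80 76
f 78 74 77
f 78 80 74
f 76 80 75
f 79 77 75
f 75 80 79
f 79 78 77
f 80 78 79
f 82 81 84
f 82 84 83
f 84 81 85
f 84 85 83
f 85 81 86
f 85 86 83
f 86 81 87
f 86 87 83
f 87 81 88
f 87 88 83
f 88 81 89
f 88 89 83
f 89 81 90
f 89 90 83
f 90 81 91
f 90 91 83
f 91 81 92
f 91 92 83
f 92 81 93
f 92 93 83
f 93 81 94
f 93 94 83
f 94 81 82
f 94 82 83
f 96 98 95
f 99 96 95
f 95 98 97
f 97 99 95
f 96 102 98
f 100 96 99
f 100 102 96
f 98 102 97
f 101 99 97
f 97 102 101
f 101 100 99
f 102 100 101

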